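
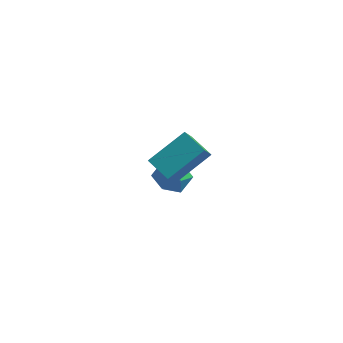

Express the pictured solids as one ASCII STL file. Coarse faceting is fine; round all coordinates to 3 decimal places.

solid 
facet normal -0.956 0.276 0.097
outer loop
vertex 0.374 3.398 -2.091
vertex 0.162 2.526 -1.702
vertex 0.434 3.267 -1.124
endloop
endfacet
facet normal -0.523 0.840 0.146
outer loop
vertex 0.374 3.398 -2.091
vertex 0.434 3.267 -1.124
vertex 1.124 3.778 -1.592
endloop
endfacet
facet normal -0.141 0.878 -0.457
outer loop
vertex 0.374 3.398 -2.091
vertex 1.124 3.778 -1.592
vertex 1.279 3.352 -2.459
endloop
endfacet
facet normal -0.340 0.337 -0.878
outer loop
vertex 0.374 3.398 -2.091
vertex 1.279 3.352 -2.459
vertex 0.685 2.579 -2.526
endloop
endfacet
facet normal -0.843 -0.035 -0.537
outer loop
vertex 0.374 3.398 -2.091
vertex 0.685 2.579 -2.526
vertex 0.162 2.526 -1.702
endloop
endfacet
facet normal -0.071 0.724 0.686
outer loop
vertex 1.124 3.778 -1.592
vertex 0.434 3.267 -1.124
vertex 1.375 3.141 -0.894
endloop
endfacet
facet normal -0.773 -0.189 0.606
outer loop
vertex 0.434 3.267 -1.124
vertex 0.162 2.526 -1.702
vertex 0.781 2.368 -0.961
endloop
endfacet
facet normal -0.589 -0.691 -0.419
outer loop
vertex 0.162 2.526 -1.702
vertex 0.685 2.579 -2.526
vertex 0.936 1.942 -1.828
endloop
endfacet
facet normal 0.225 -0.089 -0.970
outer loop
vertex 0.685 2.579 -2.526
vertex 1.279 3.352 -2.459
vertex 1.626 2.453 -2.296
endloop
endfacet
facet normal 0.546 0.786 -0.289
outer loop
vertex 1.279 3.352 -2.459
vertex 1.124 3.778 -1.592
vertex 1.898 3.194 -1.718
endloop
endfacet
facet normal 0.340 -0.337 0.878
outer loop
vertex 1.686 2.322 -1.329
vertex 1.375 3.141 -0.894
vertex 0.781 2.368 -0.961
endloop
endfacet
facet normal 0.141 -0.878 0.457
outer loop
vertex 1.686 2.322 -1.329
vertex 0.781 2.368 -0.961
vertex 0.936 1.942 -1.828
endloop
endfacet
facet normal 0.523 -0.840 -0.146
outer loop
vertex 1.686 2.322 -1.329
vertex 0.936 1.942 -1.828
vertex 1.626 2.453 -2.296
endloop
endfacet
facet normal 0.956 -0.276 -0.097
outer loop
vertex 1.686 2.322 -1.329
vertex 1.626 2.453 -2.296
vertex 1.898 3.194 -1.718
endloop
endfacet
facet normal 0.843 0.035 0.537
outer loop
vertex 1.686 2.322 -1.329
vertex 1.898 3.194 -1.718
vertex 1.375 3.141 -0.894
endloop
endfacet
facet normal -0.225 0.089 0.970
outer loop
vertex 0.781 2.368 -0.961
vertex 1.375 3.141 -0.894
vertex 0.434 3.267 -1.124
endloop
endfacet
facet normal -0.546 -0.786 0.289
outer loop
vertex 0.936 1.942 -1.828
vertex 0.781 2.368 -0.961
vertex 0.162 2.526 -1.702
endloop
endfacet
facet normal 0.071 -0.724 -0.686
outer loop
vertex 1.626 2.453 -2.296
vertex 0.936 1.942 -1.828
vertex 0.685 2.579 -2.526
endloop
endfacet
facet normal 0.773 0.189 -0.606
outer loop
vertex 1.898 3.194 -1.718
vertex 1.626 2.453 -2.296
vertex 1.279 3.352 -2.459
endloop
endfacet
facet normal 0.589 0.691 0.419
outer loop
vertex 1.375 3.141 -0.894
vertex 1.898 3.194 -1.718
vertex 1.124 3.778 -1.592
endloop
endfacet
facet normal -0.865 0.328 0.381
outer loop
vertex 1.938 -1.583 3.52
vertex 2.953 -0.175 4.612
vertex 1.795 -0.519 2.281
endloop
endfacet
facet normal -0.495 -0.687 -0.532
outer loop
vertex 2.867 -0.925 1.808
vertex 1.938 -1.583 3.52
vertex 1.795 -0.519 2.281
endloop
endfacet
facet normal -0.865 0.328 0.381
outer loop
vertex 1.795 -0.519 2.281
vertex 2.953 -0.175 4.612
vertex 2.81 0.889 3.373
endloop
endfacet
facet normal -0.088 0.649 -0.756
outer loop
vertex 2.81 0.889 3.373
vertex 2.867 -0.925 1.808
vertex 1.795 -0.519 2.281
endloop
endfacet
facet normal 0.088 -0.649 0.756
outer loop
vertex 1.938 -1.583 3.52
vertex 4.025 -0.581 4.139
vertex 2.953 -0.175 4.612
endloop
endfacet
facet normal -0.495 -0.687 -0.532
outer loop
vertex 3.01 -1.989 3.047
vertex 1.938 -1.583 3.52
vertex 2.867 -0.925 1.808
endloop
endfacet
facet normal 0.088 -0.649 0.756
outer loop
vertex 3.01 -1.989 3.047
vertex 4.025 -0.581 4.139
vertex 1.938 -1.583 3.52
endloop
endfacet
facet normal 0.495 0.687 0.532
outer loop
vertex 2.953 -0.175 4.612
vertex 4.025 -0.581 4.139
vertex 2.81 0.889 3.373
endloop
endfacet
facet normal -0.088 0.649 -0.756
outer loop
vertex 3.882 0.483 2.9
vertex 2.867 -0.925 1.808
vertex 2.81 0.889 3.373
endloop
endfacet
facet normal 0.495 0.687 0.532
outer loop
vertex 2.81 0.889 3.373
vertex 4.025 -0.581 4.139
vertex 3.882 0.483 2.9
endloop
endfacet
facet normal 0.865 -0.328 -0.381
outer loop
vertex 3.882 0.483 2.9
vertex 3.01 -1.989 3.047
vertex 2.867 -0.925 1.808
endloop
endfacet
facet normal 0.865 -0.328 -0.381
outer loop
vertex 4.025 -0.581 4.139
vertex 3.01 -1.989 3.047
vertex 3.882 0.483 2.9
endloop
endfacet

endsolid


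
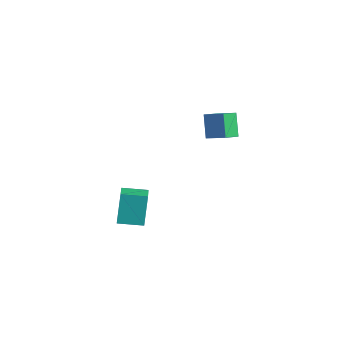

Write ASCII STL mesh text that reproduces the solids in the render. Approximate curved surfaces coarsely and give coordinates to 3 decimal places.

solid 
facet normal -0.543 -0.834 0.097
outer loop
vertex 2.619 -4.255 -0.728
vertex 1.254 -3.433 -1.292
vertex 3.105 -4.8 -2.697
endloop
endfacet
facet normal 0.808 -0.486 0.334
outer loop
vertex 3.946 -3.507 -2.848
vertex 2.619 -4.255 -0.728
vertex 3.105 -4.8 -2.697
endloop
endfacet
facet normal -0.543 -0.834 0.097
outer loop
vertex 3.105 -4.8 -2.697
vertex 1.254 -3.433 -1.292
vertex 1.74 -3.978 -3.262
endloop
endfacet
facet normal 0.231 -0.260 -0.937
outer loop
vertex 1.74 -3.978 -3.262
vertex 3.946 -3.507 -2.848
vertex 3.105 -4.8 -2.697
endloop
endfacet
facet normal -0.231 0.260 0.938
outer loop
vertex 2.619 -4.255 -0.728
vertex 2.095 -2.14 -1.443
vertex 1.254 -3.433 -1.292
endloop
endfacet
facet normal 0.807 -0.486 0.334
outer loop
vertex 3.46 -2.962 -0.878
vertex 2.619 -4.255 -0.728
vertex 3.946 -3.507 -2.848
endloop
endfacet
facet normal -0.232 0.260 0.938
outer loop
vertex 3.46 -2.962 -0.878
vertex 2.095 -2.14 -1.443
vertex 2.619 -4.255 -0.728
endloop
endfacet
facet normal -0.808 0.486 -0.334
outer loop
vertex 1.254 -3.433 -1.292
vertex 2.095 -2.14 -1.443
vertex 1.74 -3.978 -3.262
endloop
endfacet
facet normal 0.231 -0.259 -0.938
outer loop
vertex 2.581 -2.685 -3.412
vertex 3.946 -3.507 -2.848
vertex 1.74 -3.978 -3.262
endloop
endfacet
facet normal -0.807 0.486 -0.334
outer loop
vertex 1.74 -3.978 -3.262
vertex 2.095 -2.14 -1.443
vertex 2.581 -2.685 -3.412
endloop
endfacet
facet normal 0.543 0.834 -0.097
outer loop
vertex 2.581 -2.685 -3.412
vertex 3.46 -2.962 -0.878
vertex 3.946 -3.507 -2.848
endloop
endfacet
facet normal 0.543 0.834 -0.097
outer loop
vertex 2.095 -2.14 -1.443
vertex 3.46 -2.962 -0.878
vertex 2.581 -2.685 -3.412
endloop
endfacet
facet normal -0.473 0.205 0.857
outer loop
vertex -0.626 3.247 1.702
vertex 0.641 3.82 2.265
vertex -0.929 4.337 1.274
endloop
endfacet
facet normal -0.844 -0.382 -0.375
outer loop
vertex -0.101 3.98 -0.225
vertex -0.626 3.247 1.702
vertex -0.929 4.337 1.274
endloop
endfacet
facet normal -0.474 0.203 0.857
outer loop
vertex -0.929 4.337 1.274
vertex 0.641 3.82 2.265
vertex 0.337 4.91 1.838
endloop
endfacet
facet normal -0.251 0.901 -0.353
outer loop
vertex 0.337 4.91 1.838
vertex -0.101 3.98 -0.225
vertex -0.929 4.337 1.274
endloop
endfacet
facet normal 0.251 -0.901 0.353
outer loop
vertex -0.626 3.247 1.702
vertex 1.469 3.463 0.766
vertex 0.641 3.82 2.265
endloop
endfacet
facet normal -0.844 -0.383 -0.376
outer loop
vertex 0.203 2.89 0.202
vertex -0.626 3.247 1.702
vertex -0.101 3.98 -0.225
endloop
endfacet
facet normal 0.251 -0.901 0.353
outer loop
vertex 0.203 2.89 0.202
vertex 1.469 3.463 0.766
vertex -0.626 3.247 1.702
endloop
endfacet
facet normal 0.844 0.382 0.375
outer loop
vertex 0.641 3.82 2.265
vertex 1.469 3.463 0.766
vertex 0.337 4.91 1.838
endloop
endfacet
facet normal -0.251 0.901 -0.353
outer loop
vertex 1.166 4.553 0.338
vertex -0.101 3.98 -0.225
vertex 0.337 4.91 1.838
endloop
endfacet
facet normal 0.844 0.382 0.376
outer loop
vertex 0.337 4.91 1.838
vertex 1.469 3.463 0.766
vertex 1.166 4.553 0.338
endloop
endfacet
facet normal 0.473 -0.204 -0.857
outer loop
vertex 1.166 4.553 0.338
vertex 0.203 2.89 0.202
vertex -0.101 3.98 -0.225
endloop
endfacet
facet normal 0.474 -0.204 -0.856
outer loop
vertex 1.469 3.463 0.766
vertex 0.203 2.89 0.202
vertex 1.166 4.553 0.338
endloop
endfacet

endsolid


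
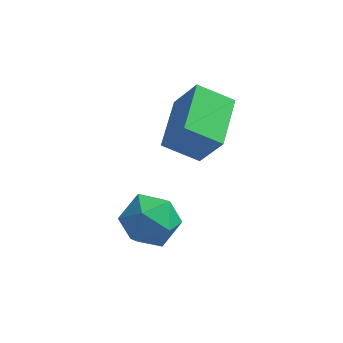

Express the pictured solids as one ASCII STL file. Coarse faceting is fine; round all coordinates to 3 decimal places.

solid 
facet normal -0.496 0.157 -0.854
outer loop
vertex -2.509 0.245 1.968
vertex -2.466 2.148 2.292
vertex -1.302 0.335 1.284
endloop
endfacet
facet normal -0.022 -0.986 -0.168
outer loop
vertex -0.534 0.092 2.608
vertex -2.509 0.245 1.968
vertex -1.302 0.335 1.284
endloop
endfacet
facet normal -0.496 0.156 -0.854
outer loop
vertex -1.302 0.335 1.284
vertex -2.466 2.148 2.292
vertex -1.26 2.237 1.608
endloop
endfacet
facet normal 0.868 0.065 -0.492
outer loop
vertex -1.26 2.237 1.608
vertex -0.534 0.092 2.608
vertex -1.302 0.335 1.284
endloop
endfacet
facet normal -0.868 -0.064 0.492
outer loop
vertex -2.509 0.245 1.968
vertex -1.698 1.905 3.616
vertex -2.466 2.148 2.292
endloop
endfacet
facet normal -0.022 -0.986 -0.167
outer loop
vertex -1.74 0.003 3.292
vertex -2.509 0.245 1.968
vertex -0.534 0.092 2.608
endloop
endfacet
facet normal -0.868 -0.065 0.492
outer loop
vertex -1.74 0.003 3.292
vertex -1.698 1.905 3.616
vertex -2.509 0.245 1.968
endloop
endfacet
facet normal 0.022 0.986 0.168
outer loop
vertex -2.466 2.148 2.292
vertex -1.698 1.905 3.616
vertex -1.26 2.237 1.608
endloop
endfacet
facet normal 0.868 0.064 -0.492
outer loop
vertex -0.491 1.995 2.932
vertex -0.534 0.092 2.608
vertex -1.26 2.237 1.608
endloop
endfacet
facet normal 0.022 0.986 0.168
outer loop
vertex -1.26 2.237 1.608
vertex -1.698 1.905 3.616
vertex -0.491 1.995 2.932
endloop
endfacet
facet normal 0.496 -0.157 0.854
outer loop
vertex -0.491 1.995 2.932
vertex -1.74 0.003 3.292
vertex -0.534 0.092 2.608
endloop
endfacet
facet normal 0.496 -0.156 0.854
outer loop
vertex -1.698 1.905 3.616
vertex -1.74 0.003 3.292
vertex -0.491 1.995 2.932
endloop
endfacet
facet normal -0.425 0.887 0.183
outer loop
vertex -3.137 -1.328 0.099
vertex -2.889 -1.419 1.117
vertex -2.218 -0.96 0.451
endloop
endfacet
facet normal -0.162 0.862 -0.480
outer loop
vertex -3.137 -1.328 0.099
vertex -2.218 -0.96 0.451
vertex -2.262 -1.477 -0.464
endloop
endfacet
facet normal -0.474 0.318 -0.821
outer loop
vertex -3.137 -1.328 0.099
vertex -2.262 -1.477 -0.464
vertex -2.96 -2.256 -0.363
endloop
endfacet
facet normal -0.929 0.007 -0.369
outer loop
vertex -3.137 -1.328 0.099
vertex -2.96 -2.256 -0.363
vertex -3.348 -2.22 0.614
endloop
endfacet
facet normal -0.899 0.358 0.251
outer loop
vertex -3.137 -1.328 0.099
vertex -3.348 -2.22 0.614
vertex -2.889 -1.419 1.117
endloop
endfacet
facet normal 0.536 0.724 -0.435
outer loop
vertex -2.262 -1.477 -0.464
vertex -2.218 -0.96 0.451
vertex -1.472 -1.66 0.206
endloop
endfacet
facet normal 0.111 0.763 0.637
outer loop
vertex -2.218 -0.96 0.451
vertex -2.889 -1.419 1.117
vertex -1.86 -1.624 1.183
endloop
endfacet
facet normal -0.657 -0.094 0.748
outer loop
vertex -2.889 -1.419 1.117
vertex -3.348 -2.22 0.614
vertex -2.558 -2.403 1.284
endloop
endfacet
facet normal -0.705 -0.662 -0.256
outer loop
vertex -3.348 -2.22 0.614
vertex -2.96 -2.256 -0.363
vertex -2.602 -2.92 0.369
endloop
endfacet
facet normal 0.032 -0.157 -0.987
outer loop
vertex -2.96 -2.256 -0.363
vertex -2.262 -1.477 -0.464
vertex -1.931 -2.461 -0.297
endloop
endfacet
facet normal 0.929 -0.007 0.369
outer loop
vertex -1.683 -2.552 0.721
vertex -1.472 -1.66 0.206
vertex -1.86 -1.624 1.183
endloop
endfacet
facet normal 0.474 -0.318 0.821
outer loop
vertex -1.683 -2.552 0.721
vertex -1.86 -1.624 1.183
vertex -2.558 -2.403 1.284
endloop
endfacet
facet normal 0.162 -0.862 0.480
outer loop
vertex -1.683 -2.552 0.721
vertex -2.558 -2.403 1.284
vertex -2.602 -2.92 0.369
endloop
endfacet
facet normal 0.425 -0.887 -0.183
outer loop
vertex -1.683 -2.552 0.721
vertex -2.602 -2.92 0.369
vertex -1.931 -2.461 -0.297
endloop
endfacet
facet normal 0.899 -0.358 -0.251
outer loop
vertex -1.683 -2.552 0.721
vertex -1.931 -2.461 -0.297
vertex -1.472 -1.66 0.206
endloop
endfacet
facet normal 0.705 0.662 0.256
outer loop
vertex -1.86 -1.624 1.183
vertex -1.472 -1.66 0.206
vertex -2.218 -0.96 0.451
endloop
endfacet
facet normal -0.032 0.157 0.987
outer loop
vertex -2.558 -2.403 1.284
vertex -1.86 -1.624 1.183
vertex -2.889 -1.419 1.117
endloop
endfacet
facet normal -0.536 -0.724 0.435
outer loop
vertex -2.602 -2.92 0.369
vertex -2.558 -2.403 1.284
vertex -3.348 -2.22 0.614
endloop
endfacet
facet normal -0.111 -0.763 -0.637
outer loop
vertex -1.931 -2.461 -0.297
vertex -2.602 -2.92 0.369
vertex -2.96 -2.256 -0.363
endloop
endfacet
facet normal 0.657 0.094 -0.748
outer loop
vertex -1.472 -1.66 0.206
vertex -1.931 -2.461 -0.297
vertex -2.262 -1.477 -0.464
endloop
endfacet

endsolid


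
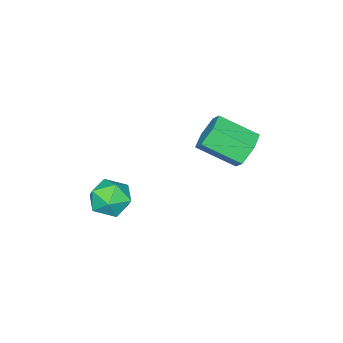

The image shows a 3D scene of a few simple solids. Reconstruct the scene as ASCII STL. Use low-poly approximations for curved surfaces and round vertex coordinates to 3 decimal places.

solid 
facet normal -0.515 0.589 0.622
outer loop
vertex 0.555 -1.659 -0.178
vertex -0.082 -2.348 -0.053
vertex 0.671 -2.291 0.517
endloop
endfacet
facet normal 0.181 0.742 0.645
outer loop
vertex 0.555 -1.659 -0.178
vertex 0.671 -2.291 0.517
vertex 1.413 -2.018 -0.005
endloop
endfacet
facet normal 0.388 0.921 -0.014
outer loop
vertex 0.555 -1.659 -0.178
vertex 1.413 -2.018 -0.005
vertex 1.117 -1.907 -0.897
endloop
endfacet
facet normal -0.179 0.879 -0.443
outer loop
vertex 0.555 -1.659 -0.178
vertex 1.117 -1.907 -0.897
vertex 0.194 -2.11 -0.927
endloop
endfacet
facet normal -0.738 0.673 -0.050
outer loop
vertex 0.555 -1.659 -0.178
vertex 0.194 -2.11 -0.927
vertex -0.082 -2.348 -0.053
endloop
endfacet
facet normal 0.531 0.150 0.834
outer loop
vertex 1.413 -2.018 -0.005
vertex 0.671 -2.291 0.517
vertex 1.306 -2.93 0.227
endloop
endfacet
facet normal -0.596 -0.099 0.797
outer loop
vertex 0.671 -2.291 0.517
vertex -0.082 -2.348 -0.053
vertex 0.383 -3.133 0.197
endloop
endfacet
facet normal -0.956 0.038 -0.291
outer loop
vertex -0.082 -2.348 -0.053
vertex 0.194 -2.11 -0.927
vertex 0.087 -3.022 -0.695
endloop
endfacet
facet normal -0.051 0.370 -0.928
outer loop
vertex 0.194 -2.11 -0.927
vertex 1.117 -1.907 -0.897
vertex 0.829 -2.749 -1.217
endloop
endfacet
facet normal 0.867 0.440 -0.233
outer loop
vertex 1.117 -1.907 -0.897
vertex 1.413 -2.018 -0.005
vertex 1.582 -2.692 -0.647
endloop
endfacet
facet normal 0.179 -0.879 0.443
outer loop
vertex 0.945 -3.381 -0.522
vertex 1.306 -2.93 0.227
vertex 0.383 -3.133 0.197
endloop
endfacet
facet normal -0.388 -0.921 0.014
outer loop
vertex 0.945 -3.381 -0.522
vertex 0.383 -3.133 0.197
vertex 0.087 -3.022 -0.695
endloop
endfacet
facet normal -0.181 -0.742 -0.645
outer loop
vertex 0.945 -3.381 -0.522
vertex 0.087 -3.022 -0.695
vertex 0.829 -2.749 -1.217
endloop
endfacet
facet normal 0.515 -0.589 -0.622
outer loop
vertex 0.945 -3.381 -0.522
vertex 0.829 -2.749 -1.217
vertex 1.582 -2.692 -0.647
endloop
endfacet
facet normal 0.738 -0.673 0.050
outer loop
vertex 0.945 -3.381 -0.522
vertex 1.582 -2.692 -0.647
vertex 1.306 -2.93 0.227
endloop
endfacet
facet normal 0.051 -0.370 0.928
outer loop
vertex 0.383 -3.133 0.197
vertex 1.306 -2.93 0.227
vertex 0.671 -2.291 0.517
endloop
endfacet
facet normal -0.867 -0.440 0.233
outer loop
vertex 0.087 -3.022 -0.695
vertex 0.383 -3.133 0.197
vertex -0.082 -2.348 -0.053
endloop
endfacet
facet normal -0.531 -0.150 -0.834
outer loop
vertex 0.829 -2.749 -1.217
vertex 0.087 -3.022 -0.695
vertex 0.194 -2.11 -0.927
endloop
endfacet
facet normal 0.596 0.099 -0.797
outer loop
vertex 1.582 -2.692 -0.647
vertex 0.829 -2.749 -1.217
vertex 1.117 -1.907 -0.897
endloop
endfacet
facet normal 0.956 -0.038 0.291
outer loop
vertex 1.306 -2.93 0.227
vertex 1.582 -2.692 -0.647
vertex 1.413 -2.018 -0.005
endloop
endfacet
facet normal -0.384 0.796 -0.468
outer loop
vertex -3.661 0.899 1.544
vertex -3.968 0.37 0.897
vertex -4.474 0.544 1.608
endloop
endfacet
facet normal -0.129 0.455 0.881
outer loop
vertex -3.661 0.899 1.544
vertex -4.474 0.544 1.608
vertex -2.965 -0.542 2.39
endloop
endfacet
facet normal -0.129 0.455 0.881
outer loop
vertex -2.965 -0.542 2.39
vertex -4.474 0.544 1.608
vertex -3.778 -0.897 2.454
endloop
endfacet
facet normal 0.384 -0.796 0.467
outer loop
vertex -2.965 -0.542 2.39
vertex -3.778 -0.897 2.454
vertex -3.272 -1.07 1.743
endloop
endfacet
facet normal -0.384 0.796 -0.468
outer loop
vertex -4.474 0.544 1.608
vertex -3.968 0.37 0.897
vertex -4.781 0.015 0.961
endloop
endfacet
facet normal -0.856 -0.118 0.503
outer loop
vertex -4.474 0.544 1.608
vertex -4.781 0.015 0.961
vertex -3.778 -0.897 2.454
endloop
endfacet
facet normal -0.856 -0.117 0.503
outer loop
vertex -3.778 -0.897 2.454
vertex -4.781 0.015 0.961
vertex -4.086 -1.426 1.807
endloop
endfacet
facet normal 0.385 -0.796 0.468
outer loop
vertex -3.778 -0.897 2.454
vertex -4.086 -1.426 1.807
vertex -3.272 -1.07 1.743
endloop
endfacet
facet normal -0.384 0.796 -0.467
outer loop
vertex -4.781 0.015 0.961
vertex -3.968 0.37 0.897
vertex -4.275 -0.158 0.25
endloop
endfacet
facet normal -0.727 -0.573 -0.378
outer loop
vertex -4.781 0.015 0.961
vertex -4.275 -0.158 0.25
vertex -4.086 -1.426 1.807
endloop
endfacet
facet normal -0.727 -0.573 -0.379
outer loop
vertex -4.086 -1.426 1.807
vertex -4.275 -0.158 0.25
vertex -3.579 -1.599 1.096
endloop
endfacet
facet normal 0.385 -0.796 0.468
outer loop
vertex -4.086 -1.426 1.807
vertex -3.579 -1.599 1.096
vertex -3.272 -1.07 1.743
endloop
endfacet
facet normal -0.384 0.796 -0.467
outer loop
vertex -4.275 -0.158 0.25
vertex -3.968 0.37 0.897
vertex -3.462 0.197 0.186
endloop
endfacet
facet normal 0.129 -0.455 -0.881
outer loop
vertex -4.275 -0.158 0.25
vertex -3.462 0.197 0.186
vertex -3.579 -1.599 1.096
endloop
endfacet
facet normal 0.129 -0.455 -0.881
outer loop
vertex -3.579 -1.599 1.096
vertex -3.462 0.197 0.186
vertex -2.766 -1.244 1.032
endloop
endfacet
facet normal 0.384 -0.796 0.468
outer loop
vertex -3.579 -1.599 1.096
vertex -2.766 -1.244 1.032
vertex -3.272 -1.07 1.743
endloop
endfacet
facet normal -0.385 0.796 -0.468
outer loop
vertex -3.462 0.197 0.186
vertex -3.968 0.37 0.897
vertex -3.154 0.726 0.833
endloop
endfacet
facet normal 0.856 0.118 -0.504
outer loop
vertex -3.462 0.197 0.186
vertex -3.154 0.726 0.833
vertex -2.766 -1.244 1.032
endloop
endfacet
facet normal 0.856 0.118 -0.503
outer loop
vertex -2.766 -1.244 1.032
vertex -3.154 0.726 0.833
vertex -2.459 -0.715 1.679
endloop
endfacet
facet normal 0.384 -0.796 0.468
outer loop
vertex -2.766 -1.244 1.032
vertex -2.459 -0.715 1.679
vertex -3.272 -1.07 1.743
endloop
endfacet
facet normal -0.385 0.796 -0.468
outer loop
vertex -3.154 0.726 0.833
vertex -3.968 0.37 0.897
vertex -3.661 0.899 1.544
endloop
endfacet
facet normal 0.727 0.573 0.379
outer loop
vertex -3.154 0.726 0.833
vertex -3.661 0.899 1.544
vertex -2.459 -0.715 1.679
endloop
endfacet
facet normal 0.727 0.573 0.378
outer loop
vertex -2.459 -0.715 1.679
vertex -3.661 0.899 1.544
vertex -2.965 -0.542 2.39
endloop
endfacet
facet normal 0.384 -0.796 0.467
outer loop
vertex -2.459 -0.715 1.679
vertex -2.965 -0.542 2.39
vertex -3.272 -1.07 1.743
endloop
endfacet

endsolid


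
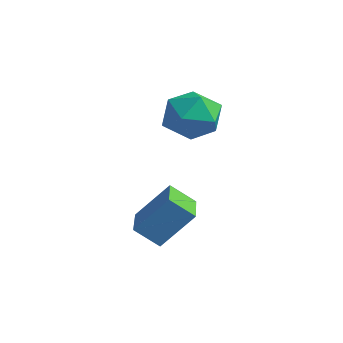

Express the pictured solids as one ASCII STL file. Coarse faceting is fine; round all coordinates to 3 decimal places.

solid 
facet normal -0.717 -0.682 0.143
outer loop
vertex 1.039 3.103 0.731
vertex 1.764 2.264 0.367
vertex 1.72 2.547 1.498
endloop
endfacet
facet normal -0.788 -0.139 0.599
outer loop
vertex 1.039 3.103 0.731
vertex 1.72 2.547 1.498
vertex 1.575 3.703 1.576
endloop
endfacet
facet normal -0.860 0.460 0.219
outer loop
vertex 1.039 3.103 0.731
vertex 1.575 3.703 1.576
vertex 1.53 4.134 0.493
endloop
endfacet
facet normal -0.833 0.288 -0.472
outer loop
vertex 1.039 3.103 0.731
vertex 1.53 4.134 0.493
vertex 1.647 3.245 -0.255
endloop
endfacet
facet normal -0.745 -0.418 -0.520
outer loop
vertex 1.039 3.103 0.731
vertex 1.647 3.245 -0.255
vertex 1.764 2.264 0.367
endloop
endfacet
facet normal -0.187 -0.089 0.978
outer loop
vertex 1.575 3.703 1.576
vertex 1.72 2.547 1.498
vertex 2.633 3.235 1.735
endloop
endfacet
facet normal -0.070 -0.968 0.240
outer loop
vertex 1.72 2.547 1.498
vertex 1.764 2.264 0.367
vertex 2.75 2.346 0.987
endloop
endfacet
facet normal -0.114 -0.542 -0.833
outer loop
vertex 1.764 2.264 0.367
vertex 1.647 3.245 -0.255
vertex 2.705 2.777 -0.096
endloop
endfacet
facet normal -0.257 0.602 -0.756
outer loop
vertex 1.647 3.245 -0.255
vertex 1.53 4.134 0.493
vertex 2.56 3.933 -0.018
endloop
endfacet
facet normal -0.302 0.881 0.363
outer loop
vertex 1.53 4.134 0.493
vertex 1.575 3.703 1.576
vertex 2.516 4.216 1.113
endloop
endfacet
facet normal 0.833 -0.288 0.472
outer loop
vertex 3.241 3.377 0.749
vertex 2.633 3.235 1.735
vertex 2.75 2.346 0.987
endloop
endfacet
facet normal 0.860 -0.460 -0.219
outer loop
vertex 3.241 3.377 0.749
vertex 2.75 2.346 0.987
vertex 2.705 2.777 -0.096
endloop
endfacet
facet normal 0.788 0.139 -0.599
outer loop
vertex 3.241 3.377 0.749
vertex 2.705 2.777 -0.096
vertex 2.56 3.933 -0.018
endloop
endfacet
facet normal 0.717 0.682 -0.143
outer loop
vertex 3.241 3.377 0.749
vertex 2.56 3.933 -0.018
vertex 2.516 4.216 1.113
endloop
endfacet
facet normal 0.745 0.418 0.520
outer loop
vertex 3.241 3.377 0.749
vertex 2.516 4.216 1.113
vertex 2.633 3.235 1.735
endloop
endfacet
facet normal 0.257 -0.602 0.756
outer loop
vertex 2.75 2.346 0.987
vertex 2.633 3.235 1.735
vertex 1.72 2.547 1.498
endloop
endfacet
facet normal 0.302 -0.881 -0.363
outer loop
vertex 2.705 2.777 -0.096
vertex 2.75 2.346 0.987
vertex 1.764 2.264 0.367
endloop
endfacet
facet normal 0.187 0.089 -0.978
outer loop
vertex 2.56 3.933 -0.018
vertex 2.705 2.777 -0.096
vertex 1.647 3.245 -0.255
endloop
endfacet
facet normal 0.070 0.968 -0.240
outer loop
vertex 2.516 4.216 1.113
vertex 2.56 3.933 -0.018
vertex 1.53 4.134 0.493
endloop
endfacet
facet normal 0.114 0.542 0.833
outer loop
vertex 2.633 3.235 1.735
vertex 2.516 4.216 1.113
vertex 1.575 3.703 1.576
endloop
endfacet
facet normal -0.365 -0.534 -0.763
outer loop
vertex 3.86 -0.385 -3.029
vertex 2.583 0.578 -3.092
vertex 4.407 0.292 -3.765
endloop
endfacet
facet normal 0.798 -0.602 0.039
outer loop
vertex 5.057 1.242 -2.408
vertex 3.86 -0.385 -3.029
vertex 4.407 0.292 -3.765
endloop
endfacet
facet normal -0.365 -0.535 -0.762
outer loop
vertex 4.407 0.292 -3.765
vertex 2.583 0.578 -3.092
vertex 3.13 1.254 -3.828
endloop
endfacet
facet normal 0.480 0.594 -0.646
outer loop
vertex 3.13 1.254 -3.828
vertex 5.057 1.242 -2.408
vertex 4.407 0.292 -3.765
endloop
endfacet
facet normal -0.480 -0.594 0.646
outer loop
vertex 3.86 -0.385 -3.029
vertex 3.233 1.528 -1.735
vertex 2.583 0.578 -3.092
endloop
endfacet
facet normal 0.798 -0.602 0.040
outer loop
vertex 4.51 0.566 -1.672
vertex 3.86 -0.385 -3.029
vertex 5.057 1.242 -2.408
endloop
endfacet
facet normal -0.479 -0.594 0.646
outer loop
vertex 4.51 0.566 -1.672
vertex 3.233 1.528 -1.735
vertex 3.86 -0.385 -3.029
endloop
endfacet
facet normal -0.797 0.602 -0.040
outer loop
vertex 2.583 0.578 -3.092
vertex 3.233 1.528 -1.735
vertex 3.13 1.254 -3.828
endloop
endfacet
facet normal 0.480 0.594 -0.646
outer loop
vertex 3.78 2.205 -2.471
vertex 5.057 1.242 -2.408
vertex 3.13 1.254 -3.828
endloop
endfacet
facet normal -0.798 0.602 -0.040
outer loop
vertex 3.13 1.254 -3.828
vertex 3.233 1.528 -1.735
vertex 3.78 2.205 -2.471
endloop
endfacet
facet normal 0.365 0.534 0.762
outer loop
vertex 3.78 2.205 -2.471
vertex 4.51 0.566 -1.672
vertex 5.057 1.242 -2.408
endloop
endfacet
facet normal 0.365 0.534 0.763
outer loop
vertex 3.233 1.528 -1.735
vertex 4.51 0.566 -1.672
vertex 3.78 2.205 -2.471
endloop
endfacet

endsolid


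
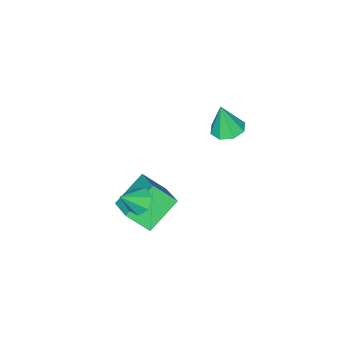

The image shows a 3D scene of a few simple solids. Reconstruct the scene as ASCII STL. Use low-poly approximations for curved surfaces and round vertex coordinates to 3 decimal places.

solid 
facet normal -0.806 0.109 0.582
outer loop
vertex 1.053 -0.375 2.656
vertex 0.515 0.486 1.75
vertex 0.286 -1.709 1.843
endloop
endfacet
facet normal 0.395 -0.633 0.666
outer loop
vertex 1.745 -1.906 0.79
vertex 1.053 -0.375 2.656
vertex 0.286 -1.709 1.843
endloop
endfacet
facet normal -0.806 0.109 0.582
outer loop
vertex 0.286 -1.709 1.843
vertex 0.515 0.486 1.75
vertex -0.252 -0.848 0.937
endloop
endfacet
facet normal -0.441 -0.767 -0.467
outer loop
vertex -0.252 -0.848 0.937
vertex 1.745 -1.906 0.79
vertex 0.286 -1.709 1.843
endloop
endfacet
facet normal 0.441 0.767 0.467
outer loop
vertex 1.053 -0.375 2.656
vertex 1.974 0.289 0.697
vertex 0.515 0.486 1.75
endloop
endfacet
facet normal 0.395 -0.633 0.666
outer loop
vertex 2.512 -0.572 1.603
vertex 1.053 -0.375 2.656
vertex 1.745 -1.906 0.79
endloop
endfacet
facet normal 0.441 0.767 0.467
outer loop
vertex 2.512 -0.572 1.603
vertex 1.974 0.289 0.697
vertex 1.053 -0.375 2.656
endloop
endfacet
facet normal -0.395 0.633 -0.666
outer loop
vertex 0.515 0.486 1.75
vertex 1.974 0.289 0.697
vertex -0.252 -0.848 0.937
endloop
endfacet
facet normal -0.441 -0.767 -0.467
outer loop
vertex 1.207 -1.045 -0.116
vertex 1.745 -1.906 0.79
vertex -0.252 -0.848 0.937
endloop
endfacet
facet normal -0.395 0.633 -0.666
outer loop
vertex -0.252 -0.848 0.937
vertex 1.974 0.289 0.697
vertex 1.207 -1.045 -0.116
endloop
endfacet
facet normal 0.806 -0.109 -0.582
outer loop
vertex 1.207 -1.045 -0.116
vertex 2.512 -0.572 1.603
vertex 1.745 -1.906 0.79
endloop
endfacet
facet normal 0.806 -0.109 -0.582
outer loop
vertex 1.974 0.289 0.697
vertex 2.512 -0.572 1.603
vertex 1.207 -1.045 -0.116
endloop
endfacet
facet normal -0.701 0.249 -0.668
outer loop
vertex 2.412 0.039 2.014
vertex 1.949 -0.31 2.37
vertex 2.125 0.344 2.429
endloop
endfacet
facet normal 0.783 0.616 0.089
outer loop
vertex 2.412 0.039 2.014
vertex 2.125 0.344 2.429
vertex 2.791 -0.61 3.17
endloop
endfacet
facet normal -0.702 0.249 -0.667
outer loop
vertex 2.125 0.344 2.429
vertex 1.949 -0.31 2.37
vertex 1.706 0.157 2.8
endloop
endfacet
facet normal 0.271 0.701 0.659
outer loop
vertex 2.125 0.344 2.429
vertex 1.706 0.157 2.8
vertex 2.791 -0.61 3.17
endloop
endfacet
facet normal -0.702 0.249 -0.667
outer loop
vertex 1.706 0.157 2.8
vertex 1.949 -0.31 2.37
vertex 1.47 -0.382 2.847
endloop
endfacet
facet normal -0.205 0.174 0.963
outer loop
vertex 1.706 0.157 2.8
vertex 1.47 -0.382 2.847
vertex 2.791 -0.61 3.17
endloop
endfacet
facet normal -0.702 0.250 -0.667
outer loop
vertex 1.47 -0.382 2.847
vertex 1.949 -0.31 2.37
vertex 1.595 -0.867 2.534
endloop
endfacet
facet normal -0.287 -0.571 0.770
outer loop
vertex 1.47 -0.382 2.847
vertex 1.595 -0.867 2.534
vertex 2.791 -0.61 3.17
endloop
endfacet
facet normal -0.702 0.250 -0.667
outer loop
vertex 1.595 -0.867 2.534
vertex 1.949 -0.31 2.37
vertex 1.986 -0.932 2.098
endloop
endfacet
facet normal 0.089 -0.970 0.225
outer loop
vertex 1.595 -0.867 2.534
vertex 1.986 -0.932 2.098
vertex 2.791 -0.61 3.17
endloop
endfacet
facet normal -0.702 0.250 -0.667
outer loop
vertex 1.986 -0.932 2.098
vertex 1.949 -0.31 2.37
vertex 2.35 -0.529 1.866
endloop
endfacet
facet normal 0.637 -0.725 -0.261
outer loop
vertex 1.986 -0.932 2.098
vertex 2.35 -0.529 1.866
vertex 2.791 -0.61 3.17
endloop
endfacet
facet normal -0.702 0.250 -0.667
outer loop
vertex 2.35 -0.529 1.866
vertex 1.949 -0.31 2.37
vertex 2.412 0.039 2.014
endloop
endfacet
facet normal 0.947 -0.020 -0.321
outer loop
vertex 2.35 -0.529 1.866
vertex 2.412 0.039 2.014
vertex 2.791 -0.61 3.17
endloop
endfacet
facet normal -0.126 0.169 -0.978
outer loop
vertex -2.685 -0.033 3.134
vertex -3.437 -0.231 3.197
vertex -3.035 0.435 3.26
endloop
endfacet
facet normal 0.779 0.471 0.414
outer loop
vertex -2.685 -0.033 3.134
vertex -3.035 0.435 3.26
vertex -3.243 -0.489 4.703
endloop
endfacet
facet normal -0.126 0.169 -0.978
outer loop
vertex -3.035 0.435 3.26
vertex -3.437 -0.231 3.197
vertex -3.62 0.513 3.349
endloop
endfacet
facet normal 0.192 0.814 0.549
outer loop
vertex -3.035 0.435 3.26
vertex -3.62 0.513 3.349
vertex -3.243 -0.489 4.703
endloop
endfacet
facet normal -0.126 0.169 -0.978
outer loop
vertex -3.62 0.513 3.349
vertex -3.437 -0.231 3.197
vertex -4.098 0.155 3.349
endloop
endfacet
facet normal -0.477 0.637 0.605
outer loop
vertex -3.62 0.513 3.349
vertex -4.098 0.155 3.349
vertex -3.243 -0.489 4.703
endloop
endfacet
facet normal -0.126 0.169 -0.978
outer loop
vertex -4.098 0.155 3.349
vertex -3.437 -0.231 3.197
vertex -4.189 -0.428 3.26
endloop
endfacet
facet normal -0.835 0.046 0.549
outer loop
vertex -4.098 0.155 3.349
vertex -4.189 -0.428 3.26
vertex -3.243 -0.489 4.703
endloop
endfacet
facet normal -0.126 0.167 -0.978
outer loop
vertex -4.189 -0.428 3.26
vertex -3.437 -0.231 3.197
vertex -3.84 -0.896 3.135
endloop
endfacet
facet normal -0.673 -0.613 0.415
outer loop
vertex -4.189 -0.428 3.26
vertex -3.84 -0.896 3.135
vertex -3.243 -0.489 4.703
endloop
endfacet
facet normal -0.126 0.168 -0.978
outer loop
vertex -3.84 -0.896 3.135
vertex -3.437 -0.231 3.197
vertex -3.255 -0.974 3.046
endloop
endfacet
facet normal -0.085 -0.956 0.280
outer loop
vertex -3.84 -0.896 3.135
vertex -3.255 -0.974 3.046
vertex -3.243 -0.489 4.703
endloop
endfacet
facet normal -0.126 0.168 -0.978
outer loop
vertex -3.255 -0.974 3.046
vertex -3.437 -0.231 3.197
vertex -2.776 -0.616 3.046
endloop
endfacet
facet normal 0.583 -0.781 0.224
outer loop
vertex -3.255 -0.974 3.046
vertex -2.776 -0.616 3.046
vertex -3.243 -0.489 4.703
endloop
endfacet
facet normal -0.126 0.167 -0.978
outer loop
vertex -2.776 -0.616 3.046
vertex -3.437 -0.231 3.197
vertex -2.685 -0.033 3.134
endloop
endfacet
facet normal 0.941 -0.189 0.280
outer loop
vertex -2.776 -0.616 3.046
vertex -2.685 -0.033 3.134
vertex -3.243 -0.489 4.703
endloop
endfacet

endsolid


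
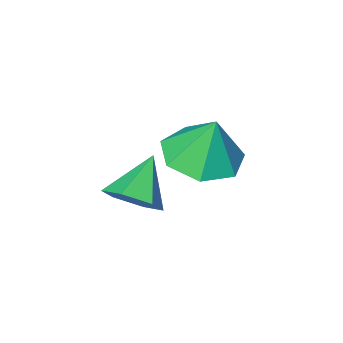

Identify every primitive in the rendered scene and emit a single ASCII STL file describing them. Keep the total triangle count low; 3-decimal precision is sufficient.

solid 
facet normal 0.649 0.364 -0.668
outer loop
vertex 4.226 2.026 -3.637
vertex 3.744 1.766 -4.247
vertex 3.642 2.518 -3.936
endloop
endfacet
facet normal -0.043 0.481 0.876
outer loop
vertex 4.226 2.026 -3.637
vertex 3.642 2.518 -3.936
vertex 2.796 1.234 -3.273
endloop
endfacet
facet normal 0.649 0.364 -0.668
outer loop
vertex 3.642 2.518 -3.936
vertex 3.744 1.766 -4.247
vertex 3.16 2.258 -4.546
endloop
endfacet
facet normal -0.718 0.628 0.300
outer loop
vertex 3.642 2.518 -3.936
vertex 3.16 2.258 -4.546
vertex 2.796 1.234 -3.273
endloop
endfacet
facet normal 0.649 0.365 -0.667
outer loop
vertex 3.16 2.258 -4.546
vertex 3.744 1.766 -4.247
vertex 3.262 1.507 -4.858
endloop
endfacet
facet normal -0.959 -0.012 -0.284
outer loop
vertex 3.16 2.258 -4.546
vertex 3.262 1.507 -4.858
vertex 2.796 1.234 -3.273
endloop
endfacet
facet normal 0.650 0.365 -0.667
outer loop
vertex 3.262 1.507 -4.858
vertex 3.744 1.766 -4.247
vertex 3.846 1.014 -4.559
endloop
endfacet
facet normal -0.525 -0.799 -0.292
outer loop
vertex 3.262 1.507 -4.858
vertex 3.846 1.014 -4.559
vertex 2.796 1.234 -3.273
endloop
endfacet
facet normal 0.649 0.365 -0.667
outer loop
vertex 3.846 1.014 -4.559
vertex 3.744 1.766 -4.247
vertex 4.328 1.274 -3.948
endloop
endfacet
facet normal 0.150 -0.947 0.285
outer loop
vertex 3.846 1.014 -4.559
vertex 4.328 1.274 -3.948
vertex 2.796 1.234 -3.273
endloop
endfacet
facet normal 0.649 0.364 -0.668
outer loop
vertex 4.328 1.274 -3.948
vertex 3.744 1.766 -4.247
vertex 4.226 2.026 -3.637
endloop
endfacet
facet normal 0.391 -0.306 0.868
outer loop
vertex 4.328 1.274 -3.948
vertex 4.226 2.026 -3.637
vertex 2.796 1.234 -3.273
endloop
endfacet
facet normal 0.068 -0.301 -0.951
outer loop
vertex 3.27 2.311 -1.92
vertex 2.569 3.053 -2.205
vertex 3.625 3.127 -2.153
endloop
endfacet
facet normal 0.729 -0.125 0.673
outer loop
vertex 3.27 2.311 -1.92
vertex 3.625 3.127 -2.153
vertex 2.471 3.487 -0.835
endloop
endfacet
facet normal 0.068 -0.301 -0.951
outer loop
vertex 3.625 3.127 -2.153
vertex 2.569 3.053 -2.205
vertex 3.185 3.887 -2.425
endloop
endfacet
facet normal 0.692 0.563 0.452
outer loop
vertex 3.625 3.127 -2.153
vertex 3.185 3.887 -2.425
vertex 2.471 3.487 -0.835
endloop
endfacet
facet normal 0.067 -0.301 -0.951
outer loop
vertex 3.185 3.887 -2.425
vertex 2.569 3.053 -2.205
vertex 2.281 4.02 -2.531
endloop
endfacet
facet normal 0.106 0.952 0.287
outer loop
vertex 3.185 3.887 -2.425
vertex 2.281 4.02 -2.531
vertex 2.471 3.487 -0.835
endloop
endfacet
facet normal 0.068 -0.300 -0.951
outer loop
vertex 2.281 4.02 -2.531
vertex 2.569 3.053 -2.205
vertex 1.594 3.424 -2.392
endloop
endfacet
facet normal -0.589 0.750 0.302
outer loop
vertex 2.281 4.02 -2.531
vertex 1.594 3.424 -2.392
vertex 2.471 3.487 -0.835
endloop
endfacet
facet normal 0.068 -0.301 -0.951
outer loop
vertex 1.594 3.424 -2.392
vertex 2.569 3.053 -2.205
vertex 1.641 2.55 -2.112
endloop
endfacet
facet normal -0.868 0.109 0.485
outer loop
vertex 1.594 3.424 -2.392
vertex 1.641 2.55 -2.112
vertex 2.471 3.487 -0.835
endloop
endfacet
facet normal 0.068 -0.301 -0.951
outer loop
vertex 1.641 2.55 -2.112
vertex 2.569 3.053 -2.205
vertex 2.387 2.054 -1.902
endloop
endfacet
facet normal -0.522 -0.489 0.698
outer loop
vertex 1.641 2.55 -2.112
vertex 2.387 2.054 -1.902
vertex 2.471 3.487 -0.835
endloop
endfacet
facet normal 0.068 -0.301 -0.951
outer loop
vertex 2.387 2.054 -1.902
vertex 2.569 3.053 -2.205
vertex 3.27 2.311 -1.92
endloop
endfacet
facet normal 0.189 -0.594 0.782
outer loop
vertex 2.387 2.054 -1.902
vertex 3.27 2.311 -1.92
vertex 2.471 3.487 -0.835
endloop
endfacet

endsolid


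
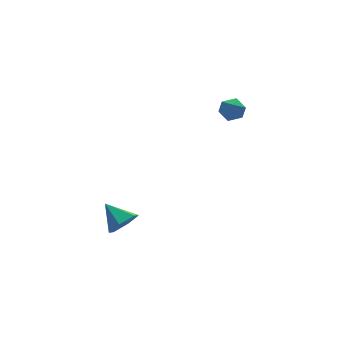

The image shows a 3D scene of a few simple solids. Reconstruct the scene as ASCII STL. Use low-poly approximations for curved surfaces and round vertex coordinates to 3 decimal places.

solid 
facet normal 0.019 0.729 0.684
outer loop
vertex 2.804 -1.589 1.19
vertex 2.356 -1.936 1.572
vertex 3.027 -2.034 1.658
endloop
endfacet
facet normal 0.644 0.684 0.344
outer loop
vertex 2.804 -1.589 1.19
vertex 3.027 -2.034 1.658
vertex 3.326 -2.007 1.044
endloop
endfacet
facet normal 0.522 0.776 -0.354
outer loop
vertex 2.804 -1.589 1.19
vertex 3.326 -2.007 1.044
vertex 2.839 -1.892 0.578
endloop
endfacet
facet normal -0.178 0.878 -0.445
outer loop
vertex 2.804 -1.589 1.19
vertex 2.839 -1.892 0.578
vertex 2.24 -1.848 0.904
endloop
endfacet
facet normal -0.490 0.849 0.197
outer loop
vertex 2.804 -1.589 1.19
vertex 2.24 -1.848 0.904
vertex 2.356 -1.936 1.572
endloop
endfacet
facet normal 0.898 0.025 0.439
outer loop
vertex 3.326 -2.007 1.044
vertex 3.027 -2.034 1.658
vertex 3.2 -2.612 1.336
endloop
endfacet
facet normal -0.113 0.097 0.989
outer loop
vertex 3.027 -2.034 1.658
vertex 2.356 -1.936 1.572
vertex 2.601 -2.568 1.662
endloop
endfacet
facet normal -0.935 0.292 0.201
outer loop
vertex 2.356 -1.936 1.572
vertex 2.24 -1.848 0.904
vertex 2.114 -2.453 1.196
endloop
endfacet
facet normal -0.431 0.337 -0.837
outer loop
vertex 2.24 -1.848 0.904
vertex 2.839 -1.892 0.578
vertex 2.413 -2.426 0.582
endloop
endfacet
facet normal 0.702 0.174 -0.691
outer loop
vertex 2.839 -1.892 0.578
vertex 3.326 -2.007 1.044
vertex 3.084 -2.524 0.668
endloop
endfacet
facet normal 0.178 -0.878 0.445
outer loop
vertex 2.636 -2.871 1.05
vertex 3.2 -2.612 1.336
vertex 2.601 -2.568 1.662
endloop
endfacet
facet normal -0.522 -0.776 0.354
outer loop
vertex 2.636 -2.871 1.05
vertex 2.601 -2.568 1.662
vertex 2.114 -2.453 1.196
endloop
endfacet
facet normal -0.644 -0.684 -0.344
outer loop
vertex 2.636 -2.871 1.05
vertex 2.114 -2.453 1.196
vertex 2.413 -2.426 0.582
endloop
endfacet
facet normal -0.019 -0.729 -0.684
outer loop
vertex 2.636 -2.871 1.05
vertex 2.413 -2.426 0.582
vertex 3.084 -2.524 0.668
endloop
endfacet
facet normal 0.490 -0.849 -0.197
outer loop
vertex 2.636 -2.871 1.05
vertex 3.084 -2.524 0.668
vertex 3.2 -2.612 1.336
endloop
endfacet
facet normal 0.431 -0.337 0.837
outer loop
vertex 2.601 -2.568 1.662
vertex 3.2 -2.612 1.336
vertex 3.027 -2.034 1.658
endloop
endfacet
facet normal -0.702 -0.174 0.691
outer loop
vertex 2.114 -2.453 1.196
vertex 2.601 -2.568 1.662
vertex 2.356 -1.936 1.572
endloop
endfacet
facet normal -0.898 -0.025 -0.439
outer loop
vertex 2.413 -2.426 0.582
vertex 2.114 -2.453 1.196
vertex 2.24 -1.848 0.904
endloop
endfacet
facet normal 0.113 -0.097 -0.989
outer loop
vertex 3.084 -2.524 0.668
vertex 2.413 -2.426 0.582
vertex 2.839 -1.892 0.578
endloop
endfacet
facet normal 0.935 -0.292 -0.201
outer loop
vertex 3.2 -2.612 1.336
vertex 3.084 -2.524 0.668
vertex 3.326 -2.007 1.044
endloop
endfacet
facet normal 0.298 -0.780 -0.550
outer loop
vertex -2.82 -3.135 -4.147
vertex -3.266 -3.644 -3.667
vertex -3.61 -3.301 -4.34
endloop
endfacet
facet normal -0.076 0.888 -0.454
outer loop
vertex -2.82 -3.135 -4.147
vertex -3.61 -3.301 -4.34
vertex -3.674 -2.576 -2.913
endloop
endfacet
facet normal 0.298 -0.780 -0.550
outer loop
vertex -3.61 -3.301 -4.34
vertex -3.266 -3.644 -3.667
vertex -4.056 -3.81 -3.86
endloop
endfacet
facet normal -0.837 0.472 -0.277
outer loop
vertex -3.61 -3.301 -4.34
vertex -4.056 -3.81 -3.86
vertex -3.674 -2.576 -2.913
endloop
endfacet
facet normal 0.298 -0.779 -0.551
outer loop
vertex -4.056 -3.81 -3.86
vertex -3.266 -3.644 -3.667
vertex -3.711 -4.154 -3.187
endloop
endfacet
facet normal -0.900 -0.054 0.433
outer loop
vertex -4.056 -3.81 -3.86
vertex -3.711 -4.154 -3.187
vertex -3.674 -2.576 -2.913
endloop
endfacet
facet normal 0.299 -0.779 -0.551
outer loop
vertex -3.711 -4.154 -3.187
vertex -3.266 -3.644 -3.667
vertex -2.921 -3.987 -2.994
endloop
endfacet
facet normal -0.202 -0.163 0.966
outer loop
vertex -3.711 -4.154 -3.187
vertex -2.921 -3.987 -2.994
vertex -3.674 -2.576 -2.913
endloop
endfacet
facet normal 0.298 -0.780 -0.550
outer loop
vertex -2.921 -3.987 -2.994
vertex -3.266 -3.644 -3.667
vertex -2.476 -3.478 -3.475
endloop
endfacet
facet normal 0.561 0.254 0.788
outer loop
vertex -2.921 -3.987 -2.994
vertex -2.476 -3.478 -3.475
vertex -3.674 -2.576 -2.913
endloop
endfacet
facet normal 0.298 -0.780 -0.550
outer loop
vertex -2.476 -3.478 -3.475
vertex -3.266 -3.644 -3.667
vertex -2.82 -3.135 -4.147
endloop
endfacet
facet normal 0.623 0.778 0.078
outer loop
vertex -2.476 -3.478 -3.475
vertex -2.82 -3.135 -4.147
vertex -3.674 -2.576 -2.913
endloop
endfacet

endsolid


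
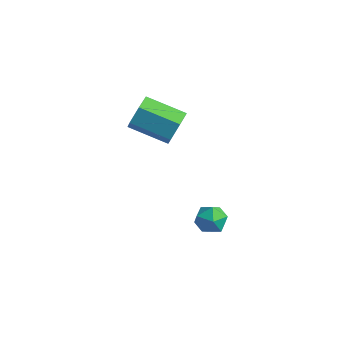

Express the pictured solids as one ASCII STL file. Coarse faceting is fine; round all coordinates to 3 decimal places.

solid 
facet normal -0.535 -0.206 0.820
outer loop
vertex 2.191 0.55 -2.172
vertex 2.606 -0.151 -2.077
vertex 2.879 0.538 -1.726
endloop
endfacet
facet normal -0.465 0.499 0.731
outer loop
vertex 2.191 0.55 -2.172
vertex 2.879 0.538 -1.726
vertex 2.735 1.16 -2.242
endloop
endfacet
facet normal -0.738 0.669 0.093
outer loop
vertex 2.191 0.55 -2.172
vertex 2.735 1.16 -2.242
vertex 2.373 0.854 -2.912
endloop
endfacet
facet normal -0.975 0.070 -0.211
outer loop
vertex 2.191 0.55 -2.172
vertex 2.373 0.854 -2.912
vertex 2.293 0.045 -2.81
endloop
endfacet
facet normal -0.850 -0.471 0.237
outer loop
vertex 2.191 0.55 -2.172
vertex 2.293 0.045 -2.81
vertex 2.606 -0.151 -2.077
endloop
endfacet
facet normal 0.232 0.652 0.722
outer loop
vertex 2.735 1.16 -2.242
vertex 2.879 0.538 -1.726
vertex 3.487 0.835 -2.19
endloop
endfacet
facet normal 0.120 -0.488 0.865
outer loop
vertex 2.879 0.538 -1.726
vertex 2.606 -0.151 -2.077
vertex 3.407 0.026 -2.088
endloop
endfacet
facet normal -0.391 -0.917 -0.078
outer loop
vertex 2.606 -0.151 -2.077
vertex 2.293 0.045 -2.81
vertex 3.045 -0.28 -2.758
endloop
endfacet
facet normal -0.593 -0.043 -0.804
outer loop
vertex 2.293 0.045 -2.81
vertex 2.373 0.854 -2.912
vertex 2.901 0.342 -3.274
endloop
endfacet
facet normal -0.209 0.927 -0.310
outer loop
vertex 2.373 0.854 -2.912
vertex 2.735 1.16 -2.242
vertex 3.174 1.031 -2.923
endloop
endfacet
facet normal 0.975 -0.070 0.211
outer loop
vertex 3.589 0.33 -2.828
vertex 3.487 0.835 -2.19
vertex 3.407 0.026 -2.088
endloop
endfacet
facet normal 0.738 -0.669 -0.093
outer loop
vertex 3.589 0.33 -2.828
vertex 3.407 0.026 -2.088
vertex 3.045 -0.28 -2.758
endloop
endfacet
facet normal 0.465 -0.499 -0.731
outer loop
vertex 3.589 0.33 -2.828
vertex 3.045 -0.28 -2.758
vertex 2.901 0.342 -3.274
endloop
endfacet
facet normal 0.535 0.206 -0.820
outer loop
vertex 3.589 0.33 -2.828
vertex 2.901 0.342 -3.274
vertex 3.174 1.031 -2.923
endloop
endfacet
facet normal 0.850 0.471 -0.237
outer loop
vertex 3.589 0.33 -2.828
vertex 3.174 1.031 -2.923
vertex 3.487 0.835 -2.19
endloop
endfacet
facet normal 0.593 0.043 0.804
outer loop
vertex 3.407 0.026 -2.088
vertex 3.487 0.835 -2.19
vertex 2.879 0.538 -1.726
endloop
endfacet
facet normal 0.209 -0.927 0.310
outer loop
vertex 3.045 -0.28 -2.758
vertex 3.407 0.026 -2.088
vertex 2.606 -0.151 -2.077
endloop
endfacet
facet normal -0.232 -0.652 -0.722
outer loop
vertex 2.901 0.342 -3.274
vertex 3.045 -0.28 -2.758
vertex 2.293 0.045 -2.81
endloop
endfacet
facet normal -0.120 0.488 -0.865
outer loop
vertex 3.174 1.031 -2.923
vertex 2.901 0.342 -3.274
vertex 2.373 0.854 -2.912
endloop
endfacet
facet normal 0.391 0.917 0.078
outer loop
vertex 3.487 0.835 -2.19
vertex 3.174 1.031 -2.923
vertex 2.735 1.16 -2.242
endloop
endfacet
facet normal 0.835 0.422 -0.353
outer loop
vertex 1.363 0.117 3.102
vertex 0.902 0.445 2.402
vertex 0.977 0.928 3.157
endloop
endfacet
facet normal 0.343 0.100 0.934
outer loop
vertex 1.363 0.117 3.102
vertex 0.977 0.928 3.157
vertex -0.242 -0.692 3.779
endloop
endfacet
facet normal 0.343 0.100 0.934
outer loop
vertex -0.242 -0.692 3.779
vertex 0.977 0.928 3.157
vertex -0.628 0.119 3.834
endloop
endfacet
facet normal -0.836 -0.422 0.352
outer loop
vertex -0.242 -0.692 3.779
vertex -0.628 0.119 3.834
vertex -0.702 -0.365 3.078
endloop
endfacet
facet normal 0.835 0.422 -0.353
outer loop
vertex 0.977 0.928 3.157
vertex 0.902 0.445 2.402
vertex 0.516 1.256 2.457
endloop
endfacet
facet normal -0.199 0.830 0.520
outer loop
vertex 0.977 0.928 3.157
vertex 0.516 1.256 2.457
vertex -0.628 0.119 3.834
endloop
endfacet
facet normal -0.201 0.831 0.519
outer loop
vertex -0.628 0.119 3.834
vertex 0.516 1.256 2.457
vertex -1.088 0.446 3.133
endloop
endfacet
facet normal -0.836 -0.422 0.352
outer loop
vertex -0.628 0.119 3.834
vertex -1.088 0.446 3.133
vertex -0.702 -0.365 3.078
endloop
endfacet
facet normal 0.836 0.422 -0.352
outer loop
vertex 0.516 1.256 2.457
vertex 0.902 0.445 2.402
vertex 0.442 0.772 1.701
endloop
endfacet
facet normal -0.543 0.730 -0.414
outer loop
vertex 0.516 1.256 2.457
vertex 0.442 0.772 1.701
vertex -1.088 0.446 3.133
endloop
endfacet
facet normal -0.543 0.731 -0.414
outer loop
vertex -1.088 0.446 3.133
vertex 0.442 0.772 1.701
vertex -1.163 -0.037 2.378
endloop
endfacet
facet normal -0.835 -0.422 0.353
outer loop
vertex -1.088 0.446 3.133
vertex -1.163 -0.037 2.378
vertex -0.702 -0.365 3.078
endloop
endfacet
facet normal 0.836 0.422 -0.352
outer loop
vertex 0.442 0.772 1.701
vertex 0.902 0.445 2.402
vertex 0.828 -0.039 1.646
endloop
endfacet
facet normal -0.343 -0.100 -0.934
outer loop
vertex 0.442 0.772 1.701
vertex 0.828 -0.039 1.646
vertex -1.163 -0.037 2.378
endloop
endfacet
facet normal -0.343 -0.100 -0.934
outer loop
vertex -1.163 -0.037 2.378
vertex 0.828 -0.039 1.646
vertex -0.777 -0.848 2.323
endloop
endfacet
facet normal -0.835 -0.422 0.353
outer loop
vertex -1.163 -0.037 2.378
vertex -0.777 -0.848 2.323
vertex -0.702 -0.365 3.078
endloop
endfacet
facet normal 0.836 0.422 -0.352
outer loop
vertex 0.828 -0.039 1.646
vertex 0.902 0.445 2.402
vertex 1.288 -0.366 2.347
endloop
endfacet
facet normal 0.200 -0.831 -0.519
outer loop
vertex 0.828 -0.039 1.646
vertex 1.288 -0.366 2.347
vertex -0.777 -0.848 2.323
endloop
endfacet
facet normal 0.200 -0.830 -0.521
outer loop
vertex -0.777 -0.848 2.323
vertex 1.288 -0.366 2.347
vertex -0.316 -1.176 3.023
endloop
endfacet
facet normal -0.835 -0.422 0.353
outer loop
vertex -0.777 -0.848 2.323
vertex -0.316 -1.176 3.023
vertex -0.702 -0.365 3.078
endloop
endfacet
facet normal 0.835 0.422 -0.353
outer loop
vertex 1.288 -0.366 2.347
vertex 0.902 0.445 2.402
vertex 1.363 0.117 3.102
endloop
endfacet
facet normal 0.543 -0.731 0.413
outer loop
vertex 1.288 -0.366 2.347
vertex 1.363 0.117 3.102
vertex -0.316 -1.176 3.023
endloop
endfacet
facet normal 0.543 -0.730 0.414
outer loop
vertex -0.316 -1.176 3.023
vertex 1.363 0.117 3.102
vertex -0.242 -0.692 3.779
endloop
endfacet
facet normal -0.836 -0.422 0.352
outer loop
vertex -0.316 -1.176 3.023
vertex -0.242 -0.692 3.779
vertex -0.702 -0.365 3.078
endloop
endfacet

endsolid


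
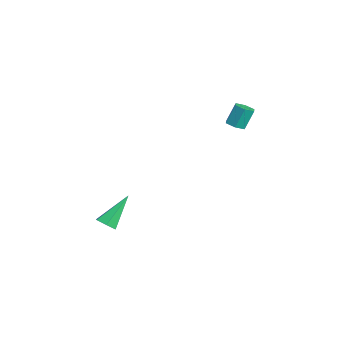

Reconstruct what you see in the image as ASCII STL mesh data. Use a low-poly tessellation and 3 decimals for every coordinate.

solid 
facet normal 0.342 -0.612 -0.713
outer loop
vertex 2.561 -4.348 -2.215
vertex 1.992 -4.284 -2.543
vertex 2.49 -3.867 -2.662
endloop
endfacet
facet normal 0.815 0.454 0.359
outer loop
vertex 2.561 -4.348 -2.215
vertex 2.49 -3.867 -2.662
vertex 1.248 -2.956 -0.997
endloop
endfacet
facet normal 0.342 -0.612 -0.713
outer loop
vertex 2.49 -3.867 -2.662
vertex 1.992 -4.284 -2.543
vertex 1.921 -3.803 -2.99
endloop
endfacet
facet normal 0.274 0.915 -0.296
outer loop
vertex 2.49 -3.867 -2.662
vertex 1.921 -3.803 -2.99
vertex 1.248 -2.956 -0.997
endloop
endfacet
facet normal 0.343 -0.612 -0.713
outer loop
vertex 1.921 -3.803 -2.99
vertex 1.992 -4.284 -2.543
vertex 1.423 -4.22 -2.872
endloop
endfacet
facet normal -0.629 0.616 -0.474
outer loop
vertex 1.921 -3.803 -2.99
vertex 1.423 -4.22 -2.872
vertex 1.248 -2.956 -0.997
endloop
endfacet
facet normal 0.343 -0.613 -0.712
outer loop
vertex 1.423 -4.22 -2.872
vertex 1.992 -4.284 -2.543
vertex 1.494 -4.7 -2.425
endloop
endfacet
facet normal -0.990 -0.143 0.004
outer loop
vertex 1.423 -4.22 -2.872
vertex 1.494 -4.7 -2.425
vertex 1.248 -2.956 -0.997
endloop
endfacet
facet normal 0.342 -0.612 -0.713
outer loop
vertex 1.494 -4.7 -2.425
vertex 1.992 -4.284 -2.543
vertex 2.063 -4.764 -2.097
endloop
endfacet
facet normal -0.448 -0.603 0.660
outer loop
vertex 1.494 -4.7 -2.425
vertex 2.063 -4.764 -2.097
vertex 1.248 -2.956 -0.997
endloop
endfacet
facet normal 0.342 -0.612 -0.713
outer loop
vertex 2.063 -4.764 -2.097
vertex 1.992 -4.284 -2.543
vertex 2.561 -4.348 -2.215
endloop
endfacet
facet normal 0.453 -0.305 0.837
outer loop
vertex 2.063 -4.764 -2.097
vertex 2.561 -4.348 -2.215
vertex 1.248 -2.956 -0.997
endloop
endfacet
facet normal 0.134 -0.416 -0.900
outer loop
vertex 1.274 2.644 3.456
vertex 0.717 2.802 3.3
vertex 1.175 3.175 3.196
endloop
endfacet
facet normal 0.977 0.207 0.051
outer loop
vertex 1.274 2.644 3.456
vertex 1.175 3.175 3.196
vertex 1.1 3.179 4.617
endloop
endfacet
facet normal 0.977 0.207 0.051
outer loop
vertex 1.1 3.179 4.617
vertex 1.175 3.175 3.196
vertex 1.001 3.711 4.357
endloop
endfacet
facet normal -0.135 0.415 0.900
outer loop
vertex 1.1 3.179 4.617
vertex 1.001 3.711 4.357
vertex 0.543 3.338 4.46
endloop
endfacet
facet normal 0.134 -0.415 -0.900
outer loop
vertex 1.175 3.175 3.196
vertex 0.717 2.802 3.3
vertex 0.618 3.334 3.04
endloop
endfacet
facet normal 0.346 0.870 -0.350
outer loop
vertex 1.175 3.175 3.196
vertex 0.618 3.334 3.04
vertex 1.001 3.711 4.357
endloop
endfacet
facet normal 0.346 0.871 -0.350
outer loop
vertex 1.001 3.711 4.357
vertex 0.618 3.334 3.04
vertex 0.444 3.869 4.2
endloop
endfacet
facet normal -0.136 0.415 0.900
outer loop
vertex 1.001 3.711 4.357
vertex 0.444 3.869 4.2
vertex 0.543 3.338 4.46
endloop
endfacet
facet normal 0.135 -0.415 -0.900
outer loop
vertex 0.618 3.334 3.04
vertex 0.717 2.802 3.3
vertex 0.16 2.961 3.143
endloop
endfacet
facet normal -0.631 0.664 -0.401
outer loop
vertex 0.618 3.334 3.04
vertex 0.16 2.961 3.143
vertex 0.444 3.869 4.2
endloop
endfacet
facet normal -0.632 0.664 -0.401
outer loop
vertex 0.444 3.869 4.2
vertex 0.16 2.961 3.143
vertex -0.014 3.496 4.304
endloop
endfacet
facet normal -0.134 0.416 0.900
outer loop
vertex 0.444 3.869 4.2
vertex -0.014 3.496 4.304
vertex 0.543 3.338 4.46
endloop
endfacet
facet normal 0.135 -0.415 -0.900
outer loop
vertex 0.16 2.961 3.143
vertex 0.717 2.802 3.3
vertex 0.259 2.429 3.403
endloop
endfacet
facet normal -0.977 -0.207 -0.051
outer loop
vertex 0.16 2.961 3.143
vertex 0.259 2.429 3.403
vertex -0.014 3.496 4.304
endloop
endfacet
facet normal -0.977 -0.207 -0.051
outer loop
vertex -0.014 3.496 4.304
vertex 0.259 2.429 3.403
vertex 0.085 2.965 4.564
endloop
endfacet
facet normal -0.134 0.416 0.900
outer loop
vertex -0.014 3.496 4.304
vertex 0.085 2.965 4.564
vertex 0.543 3.338 4.46
endloop
endfacet
facet normal 0.136 -0.415 -0.900
outer loop
vertex 0.259 2.429 3.403
vertex 0.717 2.802 3.3
vertex 0.816 2.271 3.56
endloop
endfacet
facet normal -0.346 -0.871 0.350
outer loop
vertex 0.259 2.429 3.403
vertex 0.816 2.271 3.56
vertex 0.085 2.965 4.564
endloop
endfacet
facet normal -0.346 -0.871 0.350
outer loop
vertex 0.085 2.965 4.564
vertex 0.816 2.271 3.56
vertex 0.642 2.806 4.72
endloop
endfacet
facet normal -0.134 0.415 0.900
outer loop
vertex 0.085 2.965 4.564
vertex 0.642 2.806 4.72
vertex 0.543 3.338 4.46
endloop
endfacet
facet normal 0.134 -0.416 -0.900
outer loop
vertex 0.816 2.271 3.56
vertex 0.717 2.802 3.3
vertex 1.274 2.644 3.456
endloop
endfacet
facet normal 0.632 -0.664 0.401
outer loop
vertex 0.816 2.271 3.56
vertex 1.274 2.644 3.456
vertex 0.642 2.806 4.72
endloop
endfacet
facet normal 0.631 -0.664 0.401
outer loop
vertex 0.642 2.806 4.72
vertex 1.274 2.644 3.456
vertex 1.1 3.179 4.617
endloop
endfacet
facet normal -0.135 0.415 0.900
outer loop
vertex 0.642 2.806 4.72
vertex 1.1 3.179 4.617
vertex 0.543 3.338 4.46
endloop
endfacet

endsolid


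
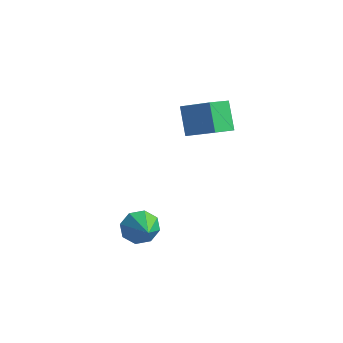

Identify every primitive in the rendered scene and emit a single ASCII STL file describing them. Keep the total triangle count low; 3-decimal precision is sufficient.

solid 
facet normal -0.779 0.457 -0.429
outer loop
vertex -1.169 -3.224 -2.131
vertex -1.654 -3.376 -1.413
vertex -1.125 -2.725 -1.68
endloop
endfacet
facet normal 0.914 0.225 -0.338
outer loop
vertex -1.169 -3.224 -2.131
vertex -1.125 -2.725 -1.68
vertex -0.446 -4.084 -0.747
endloop
endfacet
facet normal -0.779 0.457 -0.429
outer loop
vertex -1.125 -2.725 -1.68
vertex -1.654 -3.376 -1.413
vertex -1.391 -2.608 -1.073
endloop
endfacet
facet normal 0.793 0.560 0.239
outer loop
vertex -1.125 -2.725 -1.68
vertex -1.391 -2.608 -1.073
vertex -0.446 -4.084 -0.747
endloop
endfacet
facet normal -0.780 0.457 -0.429
outer loop
vertex -1.391 -2.608 -1.073
vertex -1.654 -3.376 -1.413
vertex -1.811 -2.941 -0.664
endloop
endfacet
facet normal 0.420 0.444 0.792
outer loop
vertex -1.391 -2.608 -1.073
vertex -1.811 -2.941 -0.664
vertex -0.446 -4.084 -0.747
endloop
endfacet
facet normal -0.779 0.457 -0.429
outer loop
vertex -1.811 -2.941 -0.664
vertex -1.654 -3.376 -1.413
vertex -2.139 -3.528 -0.694
endloop
endfacet
facet normal 0.012 -0.058 0.998
outer loop
vertex -1.811 -2.941 -0.664
vertex -2.139 -3.528 -0.694
vertex -0.446 -4.084 -0.747
endloop
endfacet
facet normal -0.779 0.457 -0.429
outer loop
vertex -2.139 -3.528 -0.694
vertex -1.654 -3.376 -1.413
vertex -2.183 -4.027 -1.145
endloop
endfacet
facet normal -0.190 -0.649 0.737
outer loop
vertex -2.139 -3.528 -0.694
vertex -2.183 -4.027 -1.145
vertex -0.446 -4.084 -0.747
endloop
endfacet
facet normal -0.779 0.457 -0.429
outer loop
vertex -2.183 -4.027 -1.145
vertex -1.654 -3.376 -1.413
vertex -1.917 -4.144 -1.753
endloop
endfacet
facet normal -0.069 -0.985 0.159
outer loop
vertex -2.183 -4.027 -1.145
vertex -1.917 -4.144 -1.753
vertex -0.446 -4.084 -0.747
endloop
endfacet
facet normal -0.779 0.457 -0.429
outer loop
vertex -1.917 -4.144 -1.753
vertex -1.654 -3.376 -1.413
vertex -1.497 -3.811 -2.161
endloop
endfacet
facet normal 0.305 -0.867 -0.394
outer loop
vertex -1.917 -4.144 -1.753
vertex -1.497 -3.811 -2.161
vertex -0.446 -4.084 -0.747
endloop
endfacet
facet normal -0.779 0.457 -0.429
outer loop
vertex -1.497 -3.811 -2.161
vertex -1.654 -3.376 -1.413
vertex -1.169 -3.224 -2.131
endloop
endfacet
facet normal 0.711 -0.367 -0.600
outer loop
vertex -1.497 -3.811 -2.161
vertex -1.169 -3.224 -2.131
vertex -0.446 -4.084 -0.747
endloop
endfacet
facet normal -0.870 -0.143 -0.472
outer loop
vertex -4.094 1.575 2.654
vertex -4.061 2.762 2.233
vertex -3.301 1.088 1.34
endloop
endfacet
facet normal -0.026 -0.942 0.333
outer loop
vertex -1.779 1.338 2.167
vertex -4.094 1.575 2.654
vertex -3.301 1.088 1.34
endloop
endfacet
facet normal -0.870 -0.143 -0.472
outer loop
vertex -3.301 1.088 1.34
vertex -4.061 2.762 2.233
vertex -3.268 2.275 0.92
endloop
endfacet
facet normal 0.493 -0.302 -0.816
outer loop
vertex -3.268 2.275 0.92
vertex -1.779 1.338 2.167
vertex -3.301 1.088 1.34
endloop
endfacet
facet normal -0.493 0.303 0.816
outer loop
vertex -4.094 1.575 2.654
vertex -2.539 3.012 3.06
vertex -4.061 2.762 2.233
endloop
endfacet
facet normal -0.026 -0.942 0.334
outer loop
vertex -2.572 1.825 3.48
vertex -4.094 1.575 2.654
vertex -1.779 1.338 2.167
endloop
endfacet
facet normal -0.493 0.302 0.816
outer loop
vertex -2.572 1.825 3.48
vertex -2.539 3.012 3.06
vertex -4.094 1.575 2.654
endloop
endfacet
facet normal 0.026 0.942 -0.334
outer loop
vertex -4.061 2.762 2.233
vertex -2.539 3.012 3.06
vertex -3.268 2.275 0.92
endloop
endfacet
facet normal 0.493 -0.303 -0.816
outer loop
vertex -1.746 2.525 1.746
vertex -1.779 1.338 2.167
vertex -3.268 2.275 0.92
endloop
endfacet
facet normal 0.026 0.942 -0.333
outer loop
vertex -3.268 2.275 0.92
vertex -2.539 3.012 3.06
vertex -1.746 2.525 1.746
endloop
endfacet
facet normal 0.870 0.143 0.472
outer loop
vertex -1.746 2.525 1.746
vertex -2.572 1.825 3.48
vertex -1.779 1.338 2.167
endloop
endfacet
facet normal 0.870 0.143 0.472
outer loop
vertex -2.539 3.012 3.06
vertex -2.572 1.825 3.48
vertex -1.746 2.525 1.746
endloop
endfacet

endsolid


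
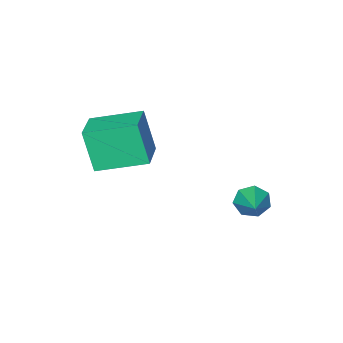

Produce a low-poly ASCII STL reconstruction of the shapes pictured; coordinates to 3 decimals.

solid 
facet normal -0.730 -0.655 -0.193
outer loop
vertex 2.789 -2.388 2.104
vertex 1.466 -1.057 2.594
vertex 2.731 -1.833 0.435
endloop
endfacet
facet normal 0.682 -0.686 -0.252
outer loop
vertex 3.834 -0.843 0.726
vertex 2.789 -2.388 2.104
vertex 2.731 -1.833 0.435
endloop
endfacet
facet normal -0.731 -0.655 -0.193
outer loop
vertex 2.731 -1.833 0.435
vertex 1.466 -1.057 2.594
vertex 1.408 -0.501 0.925
endloop
endfacet
facet normal -0.033 0.316 -0.948
outer loop
vertex 1.408 -0.501 0.925
vertex 3.834 -0.843 0.726
vertex 2.731 -1.833 0.435
endloop
endfacet
facet normal 0.033 -0.316 0.948
outer loop
vertex 2.789 -2.388 2.104
vertex 2.569 -0.067 2.885
vertex 1.466 -1.057 2.594
endloop
endfacet
facet normal 0.682 -0.686 -0.252
outer loop
vertex 3.892 -1.399 2.395
vertex 2.789 -2.388 2.104
vertex 3.834 -0.843 0.726
endloop
endfacet
facet normal 0.033 -0.316 0.948
outer loop
vertex 3.892 -1.399 2.395
vertex 2.569 -0.067 2.885
vertex 2.789 -2.388 2.104
endloop
endfacet
facet normal -0.682 0.686 0.252
outer loop
vertex 1.466 -1.057 2.594
vertex 2.569 -0.067 2.885
vertex 1.408 -0.501 0.925
endloop
endfacet
facet normal -0.033 0.316 -0.948
outer loop
vertex 2.511 0.488 1.216
vertex 3.834 -0.843 0.726
vertex 1.408 -0.501 0.925
endloop
endfacet
facet normal -0.682 0.687 0.252
outer loop
vertex 1.408 -0.501 0.925
vertex 2.569 -0.067 2.885
vertex 2.511 0.488 1.216
endloop
endfacet
facet normal 0.731 0.655 0.193
outer loop
vertex 2.511 0.488 1.216
vertex 3.892 -1.399 2.395
vertex 3.834 -0.843 0.726
endloop
endfacet
facet normal 0.731 0.655 0.192
outer loop
vertex 2.569 -0.067 2.885
vertex 3.892 -1.399 2.395
vertex 2.511 0.488 1.216
endloop
endfacet
facet normal -0.568 -0.700 -0.434
outer loop
vertex -0.86 1.44 -2.605
vertex -1.316 1.491 -2.09
vertex -1.296 1.843 -2.684
endloop
endfacet
facet normal 0.566 0.481 -0.669
outer loop
vertex -0.86 1.44 -2.605
vertex -1.296 1.843 -2.684
vertex -0.424 2.589 -1.41
endloop
endfacet
facet normal -0.569 -0.699 -0.433
outer loop
vertex -1.296 1.843 -2.684
vertex -1.316 1.491 -2.09
vertex -1.747 1.981 -2.315
endloop
endfacet
facet normal -0.098 0.887 -0.452
outer loop
vertex -1.296 1.843 -2.684
vertex -1.747 1.981 -2.315
vertex -0.424 2.589 -1.41
endloop
endfacet
facet normal -0.568 -0.699 -0.434
outer loop
vertex -1.747 1.981 -2.315
vertex -1.316 1.491 -2.09
vertex -1.874 1.75 -1.777
endloop
endfacet
facet normal -0.530 0.817 0.226
outer loop
vertex -1.747 1.981 -2.315
vertex -1.874 1.75 -1.777
vertex -0.424 2.589 -1.41
endloop
endfacet
facet normal -0.568 -0.699 -0.434
outer loop
vertex -1.874 1.75 -1.777
vertex -1.316 1.491 -2.09
vertex -1.58 1.324 -1.475
endloop
endfacet
facet normal -0.405 0.326 0.854
outer loop
vertex -1.874 1.75 -1.777
vertex -1.58 1.324 -1.475
vertex -0.424 2.589 -1.41
endloop
endfacet
facet normal -0.568 -0.699 -0.434
outer loop
vertex -1.58 1.324 -1.475
vertex -1.316 1.491 -2.09
vertex -1.088 1.024 -1.636
endloop
endfacet
facet normal 0.182 -0.216 0.959
outer loop
vertex -1.58 1.324 -1.475
vertex -1.088 1.024 -1.636
vertex -0.424 2.589 -1.41
endloop
endfacet
facet normal -0.567 -0.699 -0.434
outer loop
vertex -1.088 1.024 -1.636
vertex -1.316 1.491 -2.09
vertex -0.767 1.076 -2.139
endloop
endfacet
facet normal 0.790 -0.402 0.463
outer loop
vertex -1.088 1.024 -1.636
vertex -0.767 1.076 -2.139
vertex -0.424 2.589 -1.41
endloop
endfacet
facet normal -0.568 -0.700 -0.433
outer loop
vertex -0.767 1.076 -2.139
vertex -1.316 1.491 -2.09
vertex -0.86 1.44 -2.605
endloop
endfacet
facet normal 0.961 -0.091 -0.263
outer loop
vertex -0.767 1.076 -2.139
vertex -0.86 1.44 -2.605
vertex -0.424 2.589 -1.41
endloop
endfacet

endsolid


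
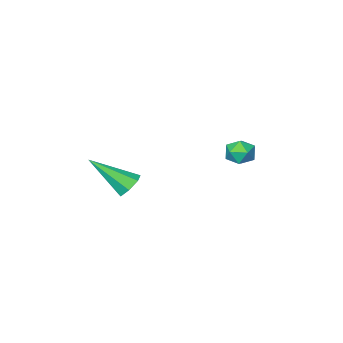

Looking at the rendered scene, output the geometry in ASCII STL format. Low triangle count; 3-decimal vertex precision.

solid 
facet normal -0.562 0.542 -0.625
outer loop
vertex 2.943 3.616 -4.262
vertex 2.397 3.39 -3.967
vertex 2.752 3.927 -3.821
endloop
endfacet
facet normal 0.882 0.468 0.052
outer loop
vertex 2.943 3.616 -4.262
vertex 2.752 3.927 -3.821
vertex 3.563 2.27 -2.673
endloop
endfacet
facet normal -0.562 0.541 -0.625
outer loop
vertex 2.752 3.927 -3.821
vertex 2.397 3.39 -3.967
vertex 2.294 3.834 -3.49
endloop
endfacet
facet normal 0.358 0.644 0.676
outer loop
vertex 2.752 3.927 -3.821
vertex 2.294 3.834 -3.49
vertex 3.563 2.27 -2.673
endloop
endfacet
facet normal -0.563 0.541 -0.625
outer loop
vertex 2.294 3.834 -3.49
vertex 2.397 3.39 -3.967
vertex 1.914 3.406 -3.518
endloop
endfacet
facet normal -0.319 0.223 0.921
outer loop
vertex 2.294 3.834 -3.49
vertex 1.914 3.406 -3.518
vertex 3.563 2.27 -2.673
endloop
endfacet
facet normal -0.563 0.540 -0.625
outer loop
vertex 1.914 3.406 -3.518
vertex 2.397 3.39 -3.967
vertex 1.898 2.966 -3.884
endloop
endfacet
facet normal -0.638 -0.478 0.603
outer loop
vertex 1.914 3.406 -3.518
vertex 1.898 2.966 -3.884
vertex 3.563 2.27 -2.673
endloop
endfacet
facet normal -0.563 0.540 -0.625
outer loop
vertex 1.898 2.966 -3.884
vertex 2.397 3.39 -3.967
vertex 2.258 2.845 -4.313
endloop
endfacet
facet normal -0.361 -0.932 -0.040
outer loop
vertex 1.898 2.966 -3.884
vertex 2.258 2.845 -4.313
vertex 3.563 2.27 -2.673
endloop
endfacet
facet normal -0.562 0.541 -0.626
outer loop
vertex 2.258 2.845 -4.313
vertex 2.397 3.39 -3.967
vertex 2.723 3.134 -4.481
endloop
endfacet
facet normal 0.306 -0.796 -0.522
outer loop
vertex 2.258 2.845 -4.313
vertex 2.723 3.134 -4.481
vertex 3.563 2.27 -2.673
endloop
endfacet
facet normal -0.562 0.541 -0.626
outer loop
vertex 2.723 3.134 -4.481
vertex 2.397 3.39 -3.967
vertex 2.943 3.616 -4.262
endloop
endfacet
facet normal 0.859 -0.173 -0.482
outer loop
vertex 2.723 3.134 -4.481
vertex 2.943 3.616 -4.262
vertex 3.563 2.27 -2.673
endloop
endfacet
facet normal 0.076 0.972 -0.221
outer loop
vertex -2.027 4.401 -3.61
vertex -2.727 4.467 -3.562
vertex -2.325 4.565 -2.993
endloop
endfacet
facet normal 0.658 0.743 0.120
outer loop
vertex -2.027 4.401 -3.61
vertex -2.325 4.565 -2.993
vertex -1.796 4.1 -3.016
endloop
endfacet
facet normal 0.943 0.209 -0.261
outer loop
vertex -2.027 4.401 -3.61
vertex -1.796 4.1 -3.016
vertex -1.872 3.714 -3.6
endloop
endfacet
facet normal 0.535 0.109 -0.838
outer loop
vertex -2.027 4.401 -3.61
vertex -1.872 3.714 -3.6
vertex -2.447 3.94 -3.938
endloop
endfacet
facet normal -0.001 0.580 -0.814
outer loop
vertex -2.027 4.401 -3.61
vertex -2.447 3.94 -3.938
vertex -2.727 4.467 -3.562
endloop
endfacet
facet normal 0.454 0.480 0.750
outer loop
vertex -1.796 4.1 -3.016
vertex -2.325 4.565 -2.993
vertex -2.353 3.98 -2.602
endloop
endfacet
facet normal -0.488 0.850 0.199
outer loop
vertex -2.325 4.565 -2.993
vertex -2.727 4.467 -3.562
vertex -2.928 4.206 -2.94
endloop
endfacet
facet normal -0.612 0.217 -0.760
outer loop
vertex -2.727 4.467 -3.562
vertex -2.447 3.94 -3.938
vertex -3.004 3.82 -3.524
endloop
endfacet
facet normal 0.255 -0.546 -0.798
outer loop
vertex -2.447 3.94 -3.938
vertex -1.872 3.714 -3.6
vertex -2.475 3.355 -3.547
endloop
endfacet
facet normal 0.914 -0.383 0.134
outer loop
vertex -1.872 3.714 -3.6
vertex -1.796 4.1 -3.016
vertex -2.073 3.453 -2.978
endloop
endfacet
facet normal -0.535 -0.109 0.838
outer loop
vertex -2.773 3.519 -2.93
vertex -2.353 3.98 -2.602
vertex -2.928 4.206 -2.94
endloop
endfacet
facet normal -0.943 -0.209 0.261
outer loop
vertex -2.773 3.519 -2.93
vertex -2.928 4.206 -2.94
vertex -3.004 3.82 -3.524
endloop
endfacet
facet normal -0.658 -0.743 -0.120
outer loop
vertex -2.773 3.519 -2.93
vertex -3.004 3.82 -3.524
vertex -2.475 3.355 -3.547
endloop
endfacet
facet normal -0.076 -0.972 0.221
outer loop
vertex -2.773 3.519 -2.93
vertex -2.475 3.355 -3.547
vertex -2.073 3.453 -2.978
endloop
endfacet
facet normal 0.001 -0.580 0.814
outer loop
vertex -2.773 3.519 -2.93
vertex -2.073 3.453 -2.978
vertex -2.353 3.98 -2.602
endloop
endfacet
facet normal -0.255 0.546 0.798
outer loop
vertex -2.928 4.206 -2.94
vertex -2.353 3.98 -2.602
vertex -2.325 4.565 -2.993
endloop
endfacet
facet normal -0.914 0.383 -0.134
outer loop
vertex -3.004 3.82 -3.524
vertex -2.928 4.206 -2.94
vertex -2.727 4.467 -3.562
endloop
endfacet
facet normal -0.454 -0.480 -0.750
outer loop
vertex -2.475 3.355 -3.547
vertex -3.004 3.82 -3.524
vertex -2.447 3.94 -3.938
endloop
endfacet
facet normal 0.488 -0.850 -0.199
outer loop
vertex -2.073 3.453 -2.978
vertex -2.475 3.355 -3.547
vertex -1.872 3.714 -3.6
endloop
endfacet
facet normal 0.612 -0.217 0.760
outer loop
vertex -2.353 3.98 -2.602
vertex -2.073 3.453 -2.978
vertex -1.796 4.1 -3.016
endloop
endfacet

endsolid


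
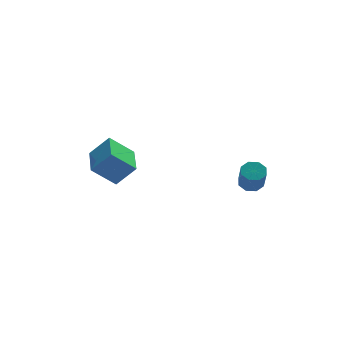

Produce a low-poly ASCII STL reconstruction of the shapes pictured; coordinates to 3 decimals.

solid 
facet normal -0.653 0.161 -0.740
outer loop
vertex -4.108 1.473 -2.689
vertex -3.75 3.428 -2.579
vertex -2.829 1.304 -3.855
endloop
endfacet
facet normal -0.180 -0.982 -0.055
outer loop
vertex -1.81 1.052 -2.701
vertex -4.108 1.473 -2.689
vertex -2.829 1.304 -3.855
endloop
endfacet
facet normal -0.653 0.161 -0.740
outer loop
vertex -2.829 1.304 -3.855
vertex -3.75 3.428 -2.579
vertex -2.47 3.258 -3.746
endloop
endfacet
facet normal 0.735 -0.098 -0.671
outer loop
vertex -2.47 3.258 -3.746
vertex -1.81 1.052 -2.701
vertex -2.829 1.304 -3.855
endloop
endfacet
facet normal -0.735 0.097 0.671
outer loop
vertex -4.108 1.473 -2.689
vertex -2.731 3.176 -1.425
vertex -3.75 3.428 -2.579
endloop
endfacet
facet normal -0.180 -0.982 -0.055
outer loop
vertex -3.09 1.222 -1.534
vertex -4.108 1.473 -2.689
vertex -1.81 1.052 -2.701
endloop
endfacet
facet normal -0.736 0.098 0.670
outer loop
vertex -3.09 1.222 -1.534
vertex -2.731 3.176 -1.425
vertex -4.108 1.473 -2.689
endloop
endfacet
facet normal 0.181 0.982 0.055
outer loop
vertex -3.75 3.428 -2.579
vertex -2.731 3.176 -1.425
vertex -2.47 3.258 -3.746
endloop
endfacet
facet normal 0.736 -0.097 -0.670
outer loop
vertex -1.452 3.007 -2.591
vertex -1.81 1.052 -2.701
vertex -2.47 3.258 -3.746
endloop
endfacet
facet normal 0.180 0.982 0.055
outer loop
vertex -2.47 3.258 -3.746
vertex -2.731 3.176 -1.425
vertex -1.452 3.007 -2.591
endloop
endfacet
facet normal 0.653 -0.161 0.740
outer loop
vertex -1.452 3.007 -2.591
vertex -3.09 1.222 -1.534
vertex -1.81 1.052 -2.701
endloop
endfacet
facet normal 0.653 -0.161 0.740
outer loop
vertex -2.731 3.176 -1.425
vertex -3.09 1.222 -1.534
vertex -1.452 3.007 -2.591
endloop
endfacet
facet normal 0.076 0.502 -0.861
outer loop
vertex 4.517 -0.603 -3.474
vertex 3.826 -0.665 -3.571
vertex 4.242 -0.196 -3.261
endloop
endfacet
facet normal 0.855 0.412 0.316
outer loop
vertex 4.517 -0.603 -3.474
vertex 4.242 -0.196 -3.261
vertex 4.404 -1.353 -2.192
endloop
endfacet
facet normal 0.856 0.410 0.314
outer loop
vertex 4.404 -1.353 -2.192
vertex 4.242 -0.196 -3.261
vertex 4.13 -0.945 -1.978
endloop
endfacet
facet normal -0.076 -0.503 0.861
outer loop
vertex 4.404 -1.353 -2.192
vertex 4.13 -0.945 -1.978
vertex 3.714 -1.415 -2.289
endloop
endfacet
facet normal 0.076 0.502 -0.861
outer loop
vertex 4.242 -0.196 -3.261
vertex 3.826 -0.665 -3.571
vertex 3.724 -0.063 -3.229
endloop
endfacet
facet normal 0.244 0.828 0.505
outer loop
vertex 4.242 -0.196 -3.261
vertex 3.724 -0.063 -3.229
vertex 4.13 -0.945 -1.978
endloop
endfacet
facet normal 0.242 0.828 0.505
outer loop
vertex 4.13 -0.945 -1.978
vertex 3.724 -0.063 -3.229
vertex 3.611 -0.813 -1.946
endloop
endfacet
facet normal -0.075 -0.503 0.861
outer loop
vertex 4.13 -0.945 -1.978
vertex 3.611 -0.813 -1.946
vertex 3.714 -1.415 -2.289
endloop
endfacet
facet normal 0.076 0.502 -0.861
outer loop
vertex 3.724 -0.063 -3.229
vertex 3.826 -0.665 -3.571
vertex 3.266 -0.284 -3.398
endloop
endfacet
facet normal -0.514 0.760 0.399
outer loop
vertex 3.724 -0.063 -3.229
vertex 3.266 -0.284 -3.398
vertex 3.611 -0.813 -1.946
endloop
endfacet
facet normal -0.512 0.760 0.399
outer loop
vertex 3.611 -0.813 -1.946
vertex 3.266 -0.284 -3.398
vertex 3.153 -1.033 -2.115
endloop
endfacet
facet normal -0.076 -0.503 0.861
outer loop
vertex 3.611 -0.813 -1.946
vertex 3.153 -1.033 -2.115
vertex 3.714 -1.415 -2.289
endloop
endfacet
facet normal 0.076 0.503 -0.861
outer loop
vertex 3.266 -0.284 -3.398
vertex 3.826 -0.665 -3.571
vertex 3.136 -0.727 -3.668
endloop
endfacet
facet normal -0.967 0.248 0.059
outer loop
vertex 3.266 -0.284 -3.398
vertex 3.136 -0.727 -3.668
vertex 3.153 -1.033 -2.115
endloop
endfacet
facet normal -0.967 0.247 0.059
outer loop
vertex 3.153 -1.033 -2.115
vertex 3.136 -0.727 -3.668
vertex 3.023 -1.477 -2.386
endloop
endfacet
facet normal -0.076 -0.503 0.861
outer loop
vertex 3.153 -1.033 -2.115
vertex 3.023 -1.477 -2.386
vertex 3.714 -1.415 -2.289
endloop
endfacet
facet normal 0.076 0.503 -0.861
outer loop
vertex 3.136 -0.727 -3.668
vertex 3.826 -0.665 -3.571
vertex 3.41 -1.135 -3.882
endloop
endfacet
facet normal -0.856 -0.410 -0.315
outer loop
vertex 3.136 -0.727 -3.668
vertex 3.41 -1.135 -3.882
vertex 3.023 -1.477 -2.386
endloop
endfacet
facet normal -0.855 -0.412 -0.315
outer loop
vertex 3.023 -1.477 -2.386
vertex 3.41 -1.135 -3.882
vertex 3.298 -1.884 -2.599
endloop
endfacet
facet normal -0.076 -0.502 0.861
outer loop
vertex 3.023 -1.477 -2.386
vertex 3.298 -1.884 -2.599
vertex 3.714 -1.415 -2.289
endloop
endfacet
facet normal 0.075 0.503 -0.861
outer loop
vertex 3.41 -1.135 -3.882
vertex 3.826 -0.665 -3.571
vertex 3.929 -1.267 -3.914
endloop
endfacet
facet normal -0.242 -0.829 -0.505
outer loop
vertex 3.41 -1.135 -3.882
vertex 3.929 -1.267 -3.914
vertex 3.298 -1.884 -2.599
endloop
endfacet
facet normal -0.244 -0.828 -0.505
outer loop
vertex 3.298 -1.884 -2.599
vertex 3.929 -1.267 -3.914
vertex 3.816 -2.017 -2.631
endloop
endfacet
facet normal -0.076 -0.502 0.861
outer loop
vertex 3.298 -1.884 -2.599
vertex 3.816 -2.017 -2.631
vertex 3.714 -1.415 -2.289
endloop
endfacet
facet normal 0.076 0.503 -0.861
outer loop
vertex 3.929 -1.267 -3.914
vertex 3.826 -0.665 -3.571
vertex 4.387 -1.047 -3.745
endloop
endfacet
facet normal 0.512 -0.760 -0.399
outer loop
vertex 3.929 -1.267 -3.914
vertex 4.387 -1.047 -3.745
vertex 3.816 -2.017 -2.631
endloop
endfacet
facet normal 0.514 -0.760 -0.398
outer loop
vertex 3.816 -2.017 -2.631
vertex 4.387 -1.047 -3.745
vertex 4.274 -1.796 -2.462
endloop
endfacet
facet normal -0.076 -0.502 0.861
outer loop
vertex 3.816 -2.017 -2.631
vertex 4.274 -1.796 -2.462
vertex 3.714 -1.415 -2.289
endloop
endfacet
facet normal 0.076 0.503 -0.861
outer loop
vertex 4.387 -1.047 -3.745
vertex 3.826 -0.665 -3.571
vertex 4.517 -0.603 -3.474
endloop
endfacet
facet normal 0.967 -0.247 -0.059
outer loop
vertex 4.387 -1.047 -3.745
vertex 4.517 -0.603 -3.474
vertex 4.274 -1.796 -2.462
endloop
endfacet
facet normal 0.967 -0.247 -0.060
outer loop
vertex 4.274 -1.796 -2.462
vertex 4.517 -0.603 -3.474
vertex 4.404 -1.353 -2.192
endloop
endfacet
facet normal -0.076 -0.503 0.861
outer loop
vertex 4.274 -1.796 -2.462
vertex 4.404 -1.353 -2.192
vertex 3.714 -1.415 -2.289
endloop
endfacet

endsolid
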